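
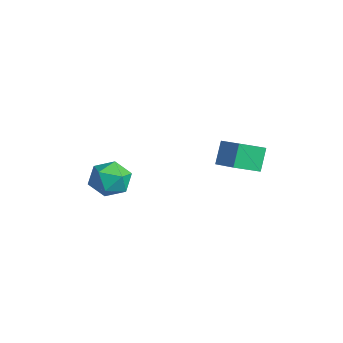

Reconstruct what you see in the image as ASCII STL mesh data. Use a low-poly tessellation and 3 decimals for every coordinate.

solid 
facet normal -0.791 0.396 -0.466
outer loop
vertex -3.052 -3.075 0.98
vertex -3.596 -3.927 1.18
vertex -3.599 -3.143 1.85
endloop
endfacet
facet normal -0.387 0.906 -0.172
outer loop
vertex -3.052 -3.075 0.98
vertex -3.599 -3.143 1.85
vertex -2.653 -2.736 1.867
endloop
endfacet
facet normal 0.269 0.853 -0.447
outer loop
vertex -3.052 -3.075 0.98
vertex -2.653 -2.736 1.867
vertex -2.065 -3.267 1.208
endloop
endfacet
facet normal 0.271 0.310 -0.911
outer loop
vertex -3.052 -3.075 0.98
vertex -2.065 -3.267 1.208
vertex -2.648 -4.003 0.784
endloop
endfacet
facet normal -0.383 0.028 -0.923
outer loop
vertex -3.052 -3.075 0.98
vertex -2.648 -4.003 0.784
vertex -3.596 -3.927 1.18
endloop
endfacet
facet normal -0.344 0.777 0.528
outer loop
vertex -2.653 -2.736 1.867
vertex -3.599 -3.143 1.85
vertex -2.952 -3.377 2.616
endloop
endfacet
facet normal -0.998 -0.048 0.051
outer loop
vertex -3.599 -3.143 1.85
vertex -3.596 -3.927 1.18
vertex -3.535 -4.113 2.192
endloop
endfacet
facet normal -0.338 -0.644 -0.686
outer loop
vertex -3.596 -3.927 1.18
vertex -2.648 -4.003 0.784
vertex -2.947 -4.644 1.533
endloop
endfacet
facet normal 0.721 -0.187 -0.667
outer loop
vertex -2.648 -4.003 0.784
vertex -2.065 -3.267 1.208
vertex -2.001 -4.237 1.55
endloop
endfacet
facet normal 0.718 0.691 0.084
outer loop
vertex -2.065 -3.267 1.208
vertex -2.653 -2.736 1.867
vertex -2.004 -3.453 2.22
endloop
endfacet
facet normal -0.271 -0.310 0.911
outer loop
vertex -2.548 -4.305 2.42
vertex -2.952 -3.377 2.616
vertex -3.535 -4.113 2.192
endloop
endfacet
facet normal -0.269 -0.853 0.447
outer loop
vertex -2.548 -4.305 2.42
vertex -3.535 -4.113 2.192
vertex -2.947 -4.644 1.533
endloop
endfacet
facet normal 0.387 -0.906 0.172
outer loop
vertex -2.548 -4.305 2.42
vertex -2.947 -4.644 1.533
vertex -2.001 -4.237 1.55
endloop
endfacet
facet normal 0.791 -0.396 0.466
outer loop
vertex -2.548 -4.305 2.42
vertex -2.001 -4.237 1.55
vertex -2.004 -3.453 2.22
endloop
endfacet
facet normal 0.383 -0.028 0.923
outer loop
vertex -2.548 -4.305 2.42
vertex -2.004 -3.453 2.22
vertex -2.952 -3.377 2.616
endloop
endfacet
facet normal -0.721 0.187 0.667
outer loop
vertex -3.535 -4.113 2.192
vertex -2.952 -3.377 2.616
vertex -3.599 -3.143 1.85
endloop
endfacet
facet normal -0.718 -0.691 -0.084
outer loop
vertex -2.947 -4.644 1.533
vertex -3.535 -4.113 2.192
vertex -3.596 -3.927 1.18
endloop
endfacet
facet normal 0.344 -0.777 -0.528
outer loop
vertex -2.001 -4.237 1.55
vertex -2.947 -4.644 1.533
vertex -2.648 -4.003 0.784
endloop
endfacet
facet normal 0.998 0.048 -0.051
outer loop
vertex -2.004 -3.453 2.22
vertex -2.001 -4.237 1.55
vertex -2.065 -3.267 1.208
endloop
endfacet
facet normal 0.338 0.644 0.686
outer loop
vertex -2.952 -3.377 2.616
vertex -2.004 -3.453 2.22
vertex -2.653 -2.736 1.867
endloop
endfacet
facet normal -0.368 0.388 0.845
outer loop
vertex -0.402 1.216 3.937
vertex -0.332 2.471 3.391
vertex -1.795 1.062 3.402
endloop
endfacet
facet normal -0.052 -0.916 0.398
outer loop
vertex -1.328 0.569 2.329
vertex -0.402 1.216 3.937
vertex -1.795 1.062 3.402
endloop
endfacet
facet normal -0.367 0.388 0.846
outer loop
vertex -1.795 1.062 3.402
vertex -0.332 2.471 3.391
vertex -1.725 2.317 2.857
endloop
endfacet
facet normal -0.928 -0.103 -0.357
outer loop
vertex -1.725 2.317 2.857
vertex -1.328 0.569 2.329
vertex -1.795 1.062 3.402
endloop
endfacet
facet normal 0.929 0.103 0.357
outer loop
vertex -0.402 1.216 3.937
vertex 0.135 1.978 2.318
vertex -0.332 2.471 3.391
endloop
endfacet
facet normal -0.051 -0.916 0.398
outer loop
vertex 0.065 0.723 2.863
vertex -0.402 1.216 3.937
vertex -1.328 0.569 2.329
endloop
endfacet
facet normal 0.929 0.103 0.356
outer loop
vertex 0.065 0.723 2.863
vertex 0.135 1.978 2.318
vertex -0.402 1.216 3.937
endloop
endfacet
facet normal 0.051 0.916 -0.398
outer loop
vertex -0.332 2.471 3.391
vertex 0.135 1.978 2.318
vertex -1.725 2.317 2.857
endloop
endfacet
facet normal -0.929 -0.103 -0.356
outer loop
vertex -1.258 1.824 1.783
vertex -1.328 0.569 2.329
vertex -1.725 2.317 2.857
endloop
endfacet
facet normal 0.052 0.916 -0.398
outer loop
vertex -1.725 2.317 2.857
vertex 0.135 1.978 2.318
vertex -1.258 1.824 1.783
endloop
endfacet
facet normal 0.367 -0.388 -0.845
outer loop
vertex -1.258 1.824 1.783
vertex 0.065 0.723 2.863
vertex -1.328 0.569 2.329
endloop
endfacet
facet normal 0.368 -0.388 -0.845
outer loop
vertex 0.135 1.978 2.318
vertex 0.065 0.723 2.863
vertex -1.258 1.824 1.783
endloop
endfacet

endsolid


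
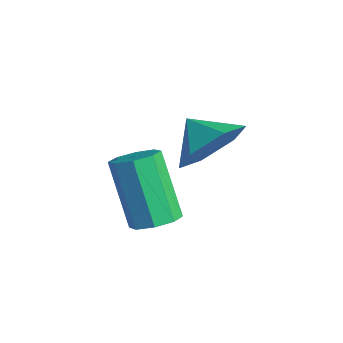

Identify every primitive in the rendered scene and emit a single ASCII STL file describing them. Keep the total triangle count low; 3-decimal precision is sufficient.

solid 
facet normal 0.838 0.181 -0.515
outer loop
vertex 2.535 2.382 1.146
vertex 2.004 2.396 0.287
vertex 2.141 3.249 0.81
endloop
endfacet
facet normal -0.239 0.255 0.937
outer loop
vertex 2.535 2.382 1.146
vertex 2.141 3.249 0.81
vertex 1.116 2.204 0.833
endloop
endfacet
facet normal 0.838 0.181 -0.515
outer loop
vertex 2.141 3.249 0.81
vertex 2.004 2.396 0.287
vertex 1.61 3.263 -0.049
endloop
endfacet
facet normal -0.647 0.643 0.410
outer loop
vertex 2.141 3.249 0.81
vertex 1.61 3.263 -0.049
vertex 1.116 2.204 0.833
endloop
endfacet
facet normal 0.838 0.181 -0.515
outer loop
vertex 1.61 3.263 -0.049
vertex 2.004 2.396 0.287
vertex 1.473 2.41 -0.572
endloop
endfacet
facet normal -0.941 0.273 -0.199
outer loop
vertex 1.61 3.263 -0.049
vertex 1.473 2.41 -0.572
vertex 1.116 2.204 0.833
endloop
endfacet
facet normal 0.838 0.181 -0.515
outer loop
vertex 1.473 2.41 -0.572
vertex 2.004 2.396 0.287
vertex 1.867 1.543 -0.236
endloop
endfacet
facet normal -0.828 -0.485 -0.281
outer loop
vertex 1.473 2.41 -0.572
vertex 1.867 1.543 -0.236
vertex 1.116 2.204 0.833
endloop
endfacet
facet normal 0.838 0.181 -0.515
outer loop
vertex 1.867 1.543 -0.236
vertex 2.004 2.396 0.287
vertex 2.398 1.529 0.623
endloop
endfacet
facet normal -0.420 -0.874 0.245
outer loop
vertex 1.867 1.543 -0.236
vertex 2.398 1.529 0.623
vertex 1.116 2.204 0.833
endloop
endfacet
facet normal 0.838 0.181 -0.515
outer loop
vertex 2.398 1.529 0.623
vertex 2.004 2.396 0.287
vertex 2.535 2.382 1.146
endloop
endfacet
facet normal -0.125 -0.504 0.855
outer loop
vertex 2.398 1.529 0.623
vertex 2.535 2.382 1.146
vertex 1.116 2.204 0.833
endloop
endfacet
facet normal 0.517 -0.010 -0.856
outer loop
vertex 1.791 1.456 -2.27
vertex 1.23 1.269 -2.607
vertex 1.516 1.864 -2.441
endloop
endfacet
facet normal 0.674 0.622 0.400
outer loop
vertex 1.791 1.456 -2.27
vertex 1.516 1.864 -2.441
vertex 0.73 1.477 -0.516
endloop
endfacet
facet normal 0.674 0.621 0.400
outer loop
vertex 0.73 1.477 -0.516
vertex 1.516 1.864 -2.441
vertex 0.456 1.885 -0.687
endloop
endfacet
facet normal -0.518 0.010 0.855
outer loop
vertex 0.73 1.477 -0.516
vertex 0.456 1.885 -0.687
vertex 0.17 1.291 -0.853
endloop
endfacet
facet normal 0.517 -0.010 -0.856
outer loop
vertex 1.516 1.864 -2.441
vertex 1.23 1.269 -2.607
vertex 1.074 1.923 -2.709
endloop
endfacet
facet normal 0.102 0.993 0.050
outer loop
vertex 1.516 1.864 -2.441
vertex 1.074 1.923 -2.709
vertex 0.456 1.885 -0.687
endloop
endfacet
facet normal 0.104 0.993 0.051
outer loop
vertex 0.456 1.885 -0.687
vertex 1.074 1.923 -2.709
vertex 0.014 1.945 -0.955
endloop
endfacet
facet normal -0.517 0.010 0.856
outer loop
vertex 0.456 1.885 -0.687
vertex 0.014 1.945 -0.955
vertex 0.17 1.291 -0.853
endloop
endfacet
facet normal 0.518 -0.010 -0.856
outer loop
vertex 1.074 1.923 -2.709
vertex 1.23 1.269 -2.607
vertex 0.724 1.6 -2.917
endloop
endfacet
facet normal -0.528 0.783 -0.329
outer loop
vertex 1.074 1.923 -2.709
vertex 0.724 1.6 -2.917
vertex 0.014 1.945 -0.955
endloop
endfacet
facet normal -0.528 0.783 -0.329
outer loop
vertex 0.014 1.945 -0.955
vertex 0.724 1.6 -2.917
vertex -0.337 1.621 -1.163
endloop
endfacet
facet normal -0.517 0.010 0.856
outer loop
vertex 0.014 1.945 -0.955
vertex -0.337 1.621 -1.163
vertex 0.17 1.291 -0.853
endloop
endfacet
facet normal 0.518 -0.009 -0.855
outer loop
vertex 0.724 1.6 -2.917
vertex 1.23 1.269 -2.607
vertex 0.67 1.083 -2.944
endloop
endfacet
facet normal -0.849 0.116 -0.515
outer loop
vertex 0.724 1.6 -2.917
vertex 0.67 1.083 -2.944
vertex -0.337 1.621 -1.163
endloop
endfacet
facet normal -0.849 0.116 -0.515
outer loop
vertex -0.337 1.621 -1.163
vertex 0.67 1.083 -2.944
vertex -0.391 1.104 -1.19
endloop
endfacet
facet normal -0.517 0.009 0.856
outer loop
vertex -0.337 1.621 -1.163
vertex -0.391 1.104 -1.19
vertex 0.17 1.291 -0.853
endloop
endfacet
facet normal 0.518 -0.010 -0.855
outer loop
vertex 0.67 1.083 -2.944
vertex 1.23 1.269 -2.607
vertex 0.944 0.675 -2.773
endloop
endfacet
facet normal -0.674 -0.621 -0.400
outer loop
vertex 0.67 1.083 -2.944
vertex 0.944 0.675 -2.773
vertex -0.391 1.104 -1.19
endloop
endfacet
facet normal -0.674 -0.622 -0.400
outer loop
vertex -0.391 1.104 -1.19
vertex 0.944 0.675 -2.773
vertex -0.116 0.696 -1.019
endloop
endfacet
facet normal -0.517 0.010 0.856
outer loop
vertex -0.391 1.104 -1.19
vertex -0.116 0.696 -1.019
vertex 0.17 1.291 -0.853
endloop
endfacet
facet normal 0.517 -0.010 -0.856
outer loop
vertex 0.944 0.675 -2.773
vertex 1.23 1.269 -2.607
vertex 1.386 0.615 -2.505
endloop
endfacet
facet normal -0.104 -0.993 -0.051
outer loop
vertex 0.944 0.675 -2.773
vertex 1.386 0.615 -2.505
vertex -0.116 0.696 -1.019
endloop
endfacet
facet normal -0.103 -0.993 -0.050
outer loop
vertex -0.116 0.696 -1.019
vertex 1.386 0.615 -2.505
vertex 0.326 0.637 -0.751
endloop
endfacet
facet normal -0.517 0.010 0.856
outer loop
vertex -0.116 0.696 -1.019
vertex 0.326 0.637 -0.751
vertex 0.17 1.291 -0.853
endloop
endfacet
facet normal 0.517 -0.010 -0.856
outer loop
vertex 1.386 0.615 -2.505
vertex 1.23 1.269 -2.607
vertex 1.737 0.939 -2.297
endloop
endfacet
facet normal 0.528 -0.783 0.329
outer loop
vertex 1.386 0.615 -2.505
vertex 1.737 0.939 -2.297
vertex 0.326 0.637 -0.751
endloop
endfacet
facet normal 0.528 -0.783 0.329
outer loop
vertex 0.326 0.637 -0.751
vertex 1.737 0.939 -2.297
vertex 0.676 0.96 -0.543
endloop
endfacet
facet normal -0.518 0.010 0.856
outer loop
vertex 0.326 0.637 -0.751
vertex 0.676 0.96 -0.543
vertex 0.17 1.291 -0.853
endloop
endfacet
facet normal 0.517 -0.009 -0.856
outer loop
vertex 1.737 0.939 -2.297
vertex 1.23 1.269 -2.607
vertex 1.791 1.456 -2.27
endloop
endfacet
facet normal 0.849 -0.116 0.515
outer loop
vertex 1.737 0.939 -2.297
vertex 1.791 1.456 -2.27
vertex 0.676 0.96 -0.543
endloop
endfacet
facet normal 0.849 -0.116 0.515
outer loop
vertex 0.676 0.96 -0.543
vertex 1.791 1.456 -2.27
vertex 0.73 1.477 -0.516
endloop
endfacet
facet normal -0.518 0.009 0.855
outer loop
vertex 0.676 0.96 -0.543
vertex 0.73 1.477 -0.516
vertex 0.17 1.291 -0.853
endloop
endfacet

endsolid


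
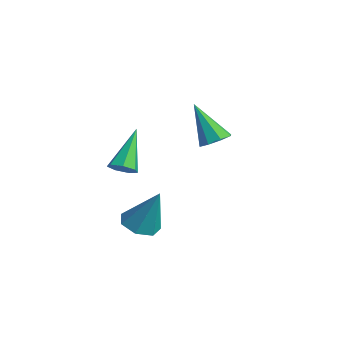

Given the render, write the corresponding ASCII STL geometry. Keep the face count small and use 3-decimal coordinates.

solid 
facet normal 0.464 0.218 -0.859
outer loop
vertex -0.066 3.38 0.378
vertex -0.508 2.989 0.04
vertex -0.485 3.645 0.219
endloop
endfacet
facet normal 0.207 0.723 0.660
outer loop
vertex -0.066 3.38 0.378
vertex -0.485 3.645 0.219
vertex -1.392 2.571 1.68
endloop
endfacet
facet normal 0.462 0.218 -0.860
outer loop
vertex -0.485 3.645 0.219
vertex -0.508 2.989 0.04
vertex -0.918 3.525 -0.044
endloop
endfacet
facet normal -0.437 0.832 0.340
outer loop
vertex -0.485 3.645 0.219
vertex -0.918 3.525 -0.044
vertex -1.392 2.571 1.68
endloop
endfacet
facet normal 0.464 0.220 -0.858
outer loop
vertex -0.918 3.525 -0.044
vertex -0.508 2.989 0.04
vertex -1.11 3.092 -0.259
endloop
endfacet
facet normal -0.910 0.414 -0.021
outer loop
vertex -0.918 3.525 -0.044
vertex -1.11 3.092 -0.259
vertex -1.392 2.571 1.68
endloop
endfacet
facet normal 0.464 0.218 -0.859
outer loop
vertex -1.11 3.092 -0.259
vertex -0.508 2.989 0.04
vertex -0.95 2.598 -0.298
endloop
endfacet
facet normal -0.934 -0.286 -0.213
outer loop
vertex -1.11 3.092 -0.259
vertex -0.95 2.598 -0.298
vertex -1.392 2.571 1.68
endloop
endfacet
facet normal 0.462 0.220 -0.859
outer loop
vertex -0.95 2.598 -0.298
vertex -0.508 2.989 0.04
vertex -0.531 2.334 -0.14
endloop
endfacet
facet normal -0.496 -0.860 -0.122
outer loop
vertex -0.95 2.598 -0.298
vertex -0.531 2.334 -0.14
vertex -1.392 2.571 1.68
endloop
endfacet
facet normal 0.463 0.220 -0.859
outer loop
vertex -0.531 2.334 -0.14
vertex -0.508 2.989 0.04
vertex -0.098 2.453 0.124
endloop
endfacet
facet normal 0.147 -0.970 0.196
outer loop
vertex -0.531 2.334 -0.14
vertex -0.098 2.453 0.124
vertex -1.392 2.571 1.68
endloop
endfacet
facet normal 0.463 0.219 -0.859
outer loop
vertex -0.098 2.453 0.124
vertex -0.508 2.989 0.04
vertex 0.094 2.886 0.338
endloop
endfacet
facet normal 0.621 -0.551 0.558
outer loop
vertex -0.098 2.453 0.124
vertex 0.094 2.886 0.338
vertex -1.392 2.571 1.68
endloop
endfacet
facet normal 0.463 0.219 -0.859
outer loop
vertex 0.094 2.886 0.338
vertex -0.508 2.989 0.04
vertex -0.066 3.38 0.378
endloop
endfacet
facet normal 0.645 0.148 0.749
outer loop
vertex 0.094 2.886 0.338
vertex -0.066 3.38 0.378
vertex -1.392 2.571 1.68
endloop
endfacet
facet normal -0.347 -0.246 -0.905
outer loop
vertex 2.887 -1.46 -2.205
vertex 2.183 -1.595 -1.898
vertex 2.467 -0.929 -2.188
endloop
endfacet
facet normal 0.781 0.620 -0.072
outer loop
vertex 2.887 -1.46 -2.205
vertex 2.467 -0.929 -2.188
vertex 2.817 -1.145 -0.242
endloop
endfacet
facet normal -0.347 -0.246 -0.905
outer loop
vertex 2.467 -0.929 -2.188
vertex 2.183 -1.595 -1.898
vertex 1.833 -0.899 -1.953
endloop
endfacet
facet normal 0.082 0.992 0.095
outer loop
vertex 2.467 -0.929 -2.188
vertex 1.833 -0.899 -1.953
vertex 2.817 -1.145 -0.242
endloop
endfacet
facet normal -0.346 -0.246 -0.905
outer loop
vertex 1.833 -0.899 -1.953
vertex 2.183 -1.595 -1.898
vertex 1.462 -1.393 -1.677
endloop
endfacet
facet normal -0.586 0.683 0.435
outer loop
vertex 1.833 -0.899 -1.953
vertex 1.462 -1.393 -1.677
vertex 2.817 -1.145 -0.242
endloop
endfacet
facet normal -0.346 -0.246 -0.905
outer loop
vertex 1.462 -1.393 -1.677
vertex 2.183 -1.595 -1.898
vertex 1.633 -2.039 -1.567
endloop
endfacet
facet normal -0.719 -0.073 0.691
outer loop
vertex 1.462 -1.393 -1.677
vertex 1.633 -2.039 -1.567
vertex 2.817 -1.145 -0.242
endloop
endfacet
facet normal -0.347 -0.245 -0.905
outer loop
vertex 1.633 -2.039 -1.567
vertex 2.183 -1.595 -1.898
vertex 2.218 -2.35 -1.707
endloop
endfacet
facet normal -0.216 -0.709 0.671
outer loop
vertex 1.633 -2.039 -1.567
vertex 2.218 -2.35 -1.707
vertex 2.817 -1.145 -0.242
endloop
endfacet
facet normal -0.347 -0.245 -0.905
outer loop
vertex 2.218 -2.35 -1.707
vertex 2.183 -1.595 -1.898
vertex 2.776 -2.092 -1.991
endloop
endfacet
facet normal 0.543 -0.744 0.390
outer loop
vertex 2.218 -2.35 -1.707
vertex 2.776 -2.092 -1.991
vertex 2.817 -1.145 -0.242
endloop
endfacet
facet normal -0.348 -0.245 -0.905
outer loop
vertex 2.776 -2.092 -1.991
vertex 2.183 -1.595 -1.898
vertex 2.887 -1.46 -2.205
endloop
endfacet
facet normal 0.986 -0.153 0.060
outer loop
vertex 2.776 -2.092 -1.991
vertex 2.887 -1.46 -2.205
vertex 2.817 -1.145 -0.242
endloop
endfacet
facet normal 0.418 -0.516 -0.748
outer loop
vertex -0.196 -1.012 -0.224
vertex -0.616 -0.82 -0.591
vertex -0.094 -0.574 -0.469
endloop
endfacet
facet normal 0.748 0.183 0.638
outer loop
vertex -0.196 -1.012 -0.224
vertex -0.094 -0.574 -0.469
vertex -1.444 0.2 0.891
endloop
endfacet
facet normal 0.418 -0.514 -0.749
outer loop
vertex -0.094 -0.574 -0.469
vertex -0.616 -0.82 -0.591
vertex -0.385 -0.321 -0.805
endloop
endfacet
facet normal 0.576 0.810 0.111
outer loop
vertex -0.094 -0.574 -0.469
vertex -0.385 -0.321 -0.805
vertex -1.444 0.2 0.891
endloop
endfacet
facet normal 0.418 -0.515 -0.748
outer loop
vertex -0.385 -0.321 -0.805
vertex -0.616 -0.82 -0.591
vertex -0.851 -0.444 -0.981
endloop
endfacet
facet normal -0.111 0.928 -0.355
outer loop
vertex -0.385 -0.321 -0.805
vertex -0.851 -0.444 -0.981
vertex -1.444 0.2 0.891
endloop
endfacet
facet normal 0.417 -0.515 -0.748
outer loop
vertex -0.851 -0.444 -0.981
vertex -0.616 -0.82 -0.591
vertex -1.139 -0.85 -0.862
endloop
endfacet
facet normal -0.797 0.447 -0.406
outer loop
vertex -0.851 -0.444 -0.981
vertex -1.139 -0.85 -0.862
vertex -1.444 0.2 0.891
endloop
endfacet
facet normal 0.417 -0.515 -0.749
outer loop
vertex -1.139 -0.85 -0.862
vertex -0.616 -0.82 -0.591
vertex -1.034 -1.233 -0.54
endloop
endfacet
facet normal -0.963 -0.269 -0.006
outer loop
vertex -1.139 -0.85 -0.862
vertex -1.034 -1.233 -0.54
vertex -1.444 0.2 0.891
endloop
endfacet
facet normal 0.418 -0.516 -0.748
outer loop
vertex -1.034 -1.233 -0.54
vertex -0.616 -0.82 -0.591
vertex -0.615 -1.305 -0.256
endloop
endfacet
facet normal -0.487 -0.683 0.545
outer loop
vertex -1.034 -1.233 -0.54
vertex -0.615 -1.305 -0.256
vertex -1.444 0.2 0.891
endloop
endfacet
facet normal 0.418 -0.516 -0.748
outer loop
vertex -0.615 -1.305 -0.256
vertex -0.616 -0.82 -0.591
vertex -0.196 -1.012 -0.224
endloop
endfacet
facet normal 0.274 -0.483 0.832
outer loop
vertex -0.615 -1.305 -0.256
vertex -0.196 -1.012 -0.224
vertex -1.444 0.2 0.891
endloop
endfacet

endsolid


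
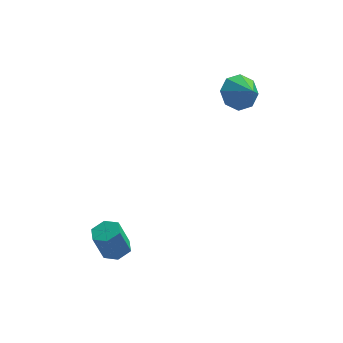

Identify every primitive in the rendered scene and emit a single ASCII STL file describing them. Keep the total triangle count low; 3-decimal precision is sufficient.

solid 
facet normal 0.286 0.136 -0.948
outer loop
vertex -2.745 -1.761 -3.243
vertex -3.376 -1.499 -3.396
vertex -2.863 -1.074 -3.18
endloop
endfacet
facet normal 0.943 0.134 0.305
outer loop
vertex -2.745 -1.761 -3.243
vertex -2.863 -1.074 -3.18
vertex -3.173 -1.963 -1.83
endloop
endfacet
facet normal 0.943 0.134 0.305
outer loop
vertex -3.173 -1.963 -1.83
vertex -2.863 -1.074 -3.18
vertex -3.291 -1.276 -1.767
endloop
endfacet
facet normal -0.288 -0.136 0.948
outer loop
vertex -3.173 -1.963 -1.83
vertex -3.291 -1.276 -1.767
vertex -3.804 -1.701 -1.984
endloop
endfacet
facet normal 0.287 0.135 -0.948
outer loop
vertex -2.863 -1.074 -3.18
vertex -3.376 -1.499 -3.396
vertex -3.494 -0.812 -3.334
endloop
endfacet
facet normal 0.325 0.917 0.230
outer loop
vertex -2.863 -1.074 -3.18
vertex -3.494 -0.812 -3.334
vertex -3.291 -1.276 -1.767
endloop
endfacet
facet normal 0.325 0.917 0.230
outer loop
vertex -3.291 -1.276 -1.767
vertex -3.494 -0.812 -3.334
vertex -3.922 -1.014 -1.921
endloop
endfacet
facet normal -0.288 -0.136 0.948
outer loop
vertex -3.291 -1.276 -1.767
vertex -3.922 -1.014 -1.921
vertex -3.804 -1.701 -1.984
endloop
endfacet
facet normal 0.287 0.135 -0.948
outer loop
vertex -3.494 -0.812 -3.334
vertex -3.376 -1.499 -3.396
vertex -4.007 -1.237 -3.55
endloop
endfacet
facet normal -0.617 0.783 -0.075
outer loop
vertex -3.494 -0.812 -3.334
vertex -4.007 -1.237 -3.55
vertex -3.922 -1.014 -1.921
endloop
endfacet
facet normal -0.617 0.783 -0.075
outer loop
vertex -3.922 -1.014 -1.921
vertex -4.007 -1.237 -3.55
vertex -4.435 -1.439 -2.137
endloop
endfacet
facet normal -0.286 -0.136 0.948
outer loop
vertex -3.922 -1.014 -1.921
vertex -4.435 -1.439 -2.137
vertex -3.804 -1.701 -1.984
endloop
endfacet
facet normal 0.288 0.136 -0.948
outer loop
vertex -4.007 -1.237 -3.55
vertex -3.376 -1.499 -3.396
vertex -3.889 -1.924 -3.613
endloop
endfacet
facet normal -0.943 -0.134 -0.305
outer loop
vertex -4.007 -1.237 -3.55
vertex -3.889 -1.924 -3.613
vertex -4.435 -1.439 -2.137
endloop
endfacet
facet normal -0.943 -0.134 -0.305
outer loop
vertex -4.435 -1.439 -2.137
vertex -3.889 -1.924 -3.613
vertex -4.317 -2.126 -2.2
endloop
endfacet
facet normal -0.286 -0.136 0.948
outer loop
vertex -4.435 -1.439 -2.137
vertex -4.317 -2.126 -2.2
vertex -3.804 -1.701 -1.984
endloop
endfacet
facet normal 0.288 0.136 -0.948
outer loop
vertex -3.889 -1.924 -3.613
vertex -3.376 -1.499 -3.396
vertex -3.258 -2.186 -3.459
endloop
endfacet
facet normal -0.325 -0.917 -0.230
outer loop
vertex -3.889 -1.924 -3.613
vertex -3.258 -2.186 -3.459
vertex -4.317 -2.126 -2.2
endloop
endfacet
facet normal -0.325 -0.917 -0.230
outer loop
vertex -4.317 -2.126 -2.2
vertex -3.258 -2.186 -3.459
vertex -3.686 -2.388 -2.046
endloop
endfacet
facet normal -0.287 -0.135 0.948
outer loop
vertex -4.317 -2.126 -2.2
vertex -3.686 -2.388 -2.046
vertex -3.804 -1.701 -1.984
endloop
endfacet
facet normal 0.286 0.136 -0.948
outer loop
vertex -3.258 -2.186 -3.459
vertex -3.376 -1.499 -3.396
vertex -2.745 -1.761 -3.243
endloop
endfacet
facet normal 0.617 -0.783 0.075
outer loop
vertex -3.258 -2.186 -3.459
vertex -2.745 -1.761 -3.243
vertex -3.686 -2.388 -2.046
endloop
endfacet
facet normal 0.617 -0.783 0.075
outer loop
vertex -3.686 -2.388 -2.046
vertex -2.745 -1.761 -3.243
vertex -3.173 -1.963 -1.83
endloop
endfacet
facet normal -0.287 -0.135 0.948
outer loop
vertex -3.686 -2.388 -2.046
vertex -3.173 -1.963 -1.83
vertex -3.804 -1.701 -1.984
endloop
endfacet
facet normal -0.510 0.647 -0.566
outer loop
vertex 2.468 4.381 2.513
vertex 1.634 4.018 2.85
vertex 2.233 4.73 3.124
endloop
endfacet
facet normal 0.946 0.093 0.311
outer loop
vertex 2.468 4.381 2.513
vertex 2.233 4.73 3.124
vertex 2.246 3.242 3.53
endloop
endfacet
facet normal -0.510 0.647 -0.567
outer loop
vertex 2.233 4.73 3.124
vertex 1.634 4.018 2.85
vertex 1.647 4.663 3.575
endloop
endfacet
facet normal 0.579 0.219 0.785
outer loop
vertex 2.233 4.73 3.124
vertex 1.647 4.663 3.575
vertex 2.246 3.242 3.53
endloop
endfacet
facet normal -0.510 0.647 -0.567
outer loop
vertex 1.647 4.663 3.575
vertex 1.634 4.018 2.85
vertex 1.053 4.218 3.601
endloop
endfacet
facet normal 0.051 -0.010 0.999
outer loop
vertex 1.647 4.663 3.575
vertex 1.053 4.218 3.601
vertex 2.246 3.242 3.53
endloop
endfacet
facet normal -0.510 0.647 -0.567
outer loop
vertex 1.053 4.218 3.601
vertex 1.634 4.018 2.85
vertex 0.8 3.656 3.187
endloop
endfacet
facet normal -0.328 -0.460 0.825
outer loop
vertex 1.053 4.218 3.601
vertex 0.8 3.656 3.187
vertex 2.246 3.242 3.53
endloop
endfacet
facet normal -0.510 0.647 -0.567
outer loop
vertex 0.8 3.656 3.187
vertex 1.634 4.018 2.85
vertex 1.035 3.306 2.576
endloop
endfacet
facet normal -0.336 -0.867 0.368
outer loop
vertex 0.8 3.656 3.187
vertex 1.035 3.306 2.576
vertex 2.246 3.242 3.53
endloop
endfacet
facet normal -0.511 0.647 -0.566
outer loop
vertex 1.035 3.306 2.576
vertex 1.634 4.018 2.85
vertex 1.621 3.374 2.125
endloop
endfacet
facet normal 0.032 -0.994 -0.108
outer loop
vertex 1.035 3.306 2.576
vertex 1.621 3.374 2.125
vertex 2.246 3.242 3.53
endloop
endfacet
facet normal -0.510 0.648 -0.566
outer loop
vertex 1.621 3.374 2.125
vertex 1.634 4.018 2.85
vertex 2.215 3.819 2.099
endloop
endfacet
facet normal 0.559 -0.765 -0.320
outer loop
vertex 1.621 3.374 2.125
vertex 2.215 3.819 2.099
vertex 2.246 3.242 3.53
endloop
endfacet
facet normal -0.510 0.647 -0.566
outer loop
vertex 2.215 3.819 2.099
vertex 1.634 4.018 2.85
vertex 2.468 4.381 2.513
endloop
endfacet
facet normal 0.938 -0.314 -0.147
outer loop
vertex 2.215 3.819 2.099
vertex 2.468 4.381 2.513
vertex 2.246 3.242 3.53
endloop
endfacet

endsolid


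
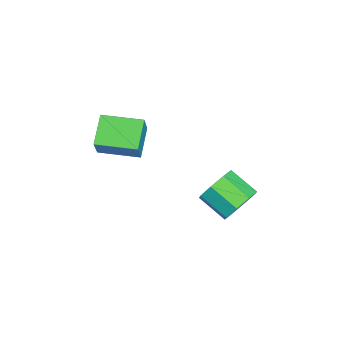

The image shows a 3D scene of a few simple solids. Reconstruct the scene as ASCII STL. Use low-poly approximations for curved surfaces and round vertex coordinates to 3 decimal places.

solid 
facet normal 0.422 0.772 -0.475
outer loop
vertex 2.728 3.613 -4.944
vertex 2.327 4.248 -4.269
vertex 3.193 3.732 -4.338
endloop
endfacet
facet normal 0.678 -0.617 -0.399
outer loop
vertex 2.728 3.613 -4.944
vertex 3.193 3.732 -4.338
vertex 2.074 2.417 -4.206
endloop
endfacet
facet normal 0.678 -0.617 -0.398
outer loop
vertex 2.074 2.417 -4.206
vertex 3.193 3.732 -4.338
vertex 2.538 2.536 -3.6
endloop
endfacet
facet normal -0.423 -0.772 0.475
outer loop
vertex 2.074 2.417 -4.206
vertex 2.538 2.536 -3.6
vertex 1.673 3.052 -3.531
endloop
endfacet
facet normal 0.422 0.772 -0.475
outer loop
vertex 3.193 3.732 -4.338
vertex 2.327 4.248 -4.269
vertex 3.15 4.154 -3.691
endloop
endfacet
facet normal 0.905 -0.327 0.273
outer loop
vertex 3.193 3.732 -4.338
vertex 3.15 4.154 -3.691
vertex 2.538 2.536 -3.6
endloop
endfacet
facet normal 0.905 -0.327 0.272
outer loop
vertex 2.538 2.536 -3.6
vertex 3.15 4.154 -3.691
vertex 2.496 2.958 -2.954
endloop
endfacet
facet normal -0.422 -0.771 0.476
outer loop
vertex 2.538 2.536 -3.6
vertex 2.496 2.958 -2.954
vertex 1.673 3.052 -3.531
endloop
endfacet
facet normal 0.422 0.771 -0.476
outer loop
vertex 3.15 4.154 -3.691
vertex 2.327 4.248 -4.269
vertex 2.626 4.631 -3.383
endloop
endfacet
facet normal 0.601 0.154 0.784
outer loop
vertex 3.15 4.154 -3.691
vertex 2.626 4.631 -3.383
vertex 2.496 2.958 -2.954
endloop
endfacet
facet normal 0.601 0.154 0.784
outer loop
vertex 2.496 2.958 -2.954
vertex 2.626 4.631 -3.383
vertex 1.971 3.435 -2.646
endloop
endfacet
facet normal -0.422 -0.772 0.476
outer loop
vertex 2.496 2.958 -2.954
vertex 1.971 3.435 -2.646
vertex 1.673 3.052 -3.531
endloop
endfacet
facet normal 0.421 0.772 -0.476
outer loop
vertex 2.626 4.631 -3.383
vertex 2.327 4.248 -4.269
vertex 1.926 4.883 -3.594
endloop
endfacet
facet normal -0.056 0.546 0.836
outer loop
vertex 2.626 4.631 -3.383
vertex 1.926 4.883 -3.594
vertex 1.971 3.435 -2.646
endloop
endfacet
facet normal -0.054 0.546 0.836
outer loop
vertex 1.971 3.435 -2.646
vertex 1.926 4.883 -3.594
vertex 1.272 3.687 -2.856
endloop
endfacet
facet normal -0.421 -0.772 0.476
outer loop
vertex 1.971 3.435 -2.646
vertex 1.272 3.687 -2.856
vertex 1.673 3.052 -3.531
endloop
endfacet
facet normal 0.423 0.772 -0.475
outer loop
vertex 1.926 4.883 -3.594
vertex 2.327 4.248 -4.269
vertex 1.462 4.764 -4.2
endloop
endfacet
facet normal -0.679 0.617 0.398
outer loop
vertex 1.926 4.883 -3.594
vertex 1.462 4.764 -4.2
vertex 1.272 3.687 -2.856
endloop
endfacet
facet normal -0.678 0.617 0.399
outer loop
vertex 1.272 3.687 -2.856
vertex 1.462 4.764 -4.2
vertex 0.807 3.568 -3.462
endloop
endfacet
facet normal -0.422 -0.772 0.475
outer loop
vertex 1.272 3.687 -2.856
vertex 0.807 3.568 -3.462
vertex 1.673 3.052 -3.531
endloop
endfacet
facet normal 0.422 0.771 -0.476
outer loop
vertex 1.462 4.764 -4.2
vertex 2.327 4.248 -4.269
vertex 1.504 4.342 -4.846
endloop
endfacet
facet normal -0.905 0.327 -0.273
outer loop
vertex 1.462 4.764 -4.2
vertex 1.504 4.342 -4.846
vertex 0.807 3.568 -3.462
endloop
endfacet
facet normal -0.905 0.327 -0.273
outer loop
vertex 0.807 3.568 -3.462
vertex 1.504 4.342 -4.846
vertex 0.85 3.146 -4.109
endloop
endfacet
facet normal -0.422 -0.772 0.475
outer loop
vertex 0.807 3.568 -3.462
vertex 0.85 3.146 -4.109
vertex 1.673 3.052 -3.531
endloop
endfacet
facet normal 0.422 0.772 -0.476
outer loop
vertex 1.504 4.342 -4.846
vertex 2.327 4.248 -4.269
vertex 2.029 3.865 -5.154
endloop
endfacet
facet normal -0.601 -0.155 -0.784
outer loop
vertex 1.504 4.342 -4.846
vertex 2.029 3.865 -5.154
vertex 0.85 3.146 -4.109
endloop
endfacet
facet normal -0.601 -0.154 -0.784
outer loop
vertex 0.85 3.146 -4.109
vertex 2.029 3.865 -5.154
vertex 1.374 2.669 -4.417
endloop
endfacet
facet normal -0.422 -0.771 0.476
outer loop
vertex 0.85 3.146 -4.109
vertex 1.374 2.669 -4.417
vertex 1.673 3.052 -3.531
endloop
endfacet
facet normal 0.421 0.772 -0.476
outer loop
vertex 2.029 3.865 -5.154
vertex 2.327 4.248 -4.269
vertex 2.728 3.613 -4.944
endloop
endfacet
facet normal 0.055 -0.545 -0.836
outer loop
vertex 2.029 3.865 -5.154
vertex 2.728 3.613 -4.944
vertex 1.374 2.669 -4.417
endloop
endfacet
facet normal 0.055 -0.546 -0.836
outer loop
vertex 1.374 2.669 -4.417
vertex 2.728 3.613 -4.944
vertex 2.074 2.417 -4.206
endloop
endfacet
facet normal -0.421 -0.772 0.476
outer loop
vertex 1.374 2.669 -4.417
vertex 2.074 2.417 -4.206
vertex 1.673 3.052 -3.531
endloop
endfacet
facet normal -0.849 0.045 0.527
outer loop
vertex -0.614 -2.294 -1.445
vertex -0.544 -0.346 -1.498
vertex -1.411 -2.301 -2.728
endloop
endfacet
facet normal -0.036 -0.999 0.028
outer loop
vertex -0.036 -2.374 -3.582
vertex -0.614 -2.294 -1.445
vertex -1.411 -2.301 -2.728
endloop
endfacet
facet normal -0.849 0.045 0.527
outer loop
vertex -1.411 -2.301 -2.728
vertex -0.544 -0.346 -1.498
vertex -1.341 -0.353 -2.781
endloop
endfacet
facet normal -0.528 -0.004 -0.849
outer loop
vertex -1.341 -0.353 -2.781
vertex -0.036 -2.374 -3.582
vertex -1.411 -2.301 -2.728
endloop
endfacet
facet normal 0.528 0.004 0.849
outer loop
vertex -0.614 -2.294 -1.445
vertex 0.831 -0.419 -2.352
vertex -0.544 -0.346 -1.498
endloop
endfacet
facet normal -0.036 -0.999 0.028
outer loop
vertex 0.761 -2.367 -2.299
vertex -0.614 -2.294 -1.445
vertex -0.036 -2.374 -3.582
endloop
endfacet
facet normal 0.528 0.004 0.849
outer loop
vertex 0.761 -2.367 -2.299
vertex 0.831 -0.419 -2.352
vertex -0.614 -2.294 -1.445
endloop
endfacet
facet normal 0.036 0.999 -0.028
outer loop
vertex -0.544 -0.346 -1.498
vertex 0.831 -0.419 -2.352
vertex -1.341 -0.353 -2.781
endloop
endfacet
facet normal -0.528 -0.004 -0.849
outer loop
vertex 0.034 -0.426 -3.635
vertex -0.036 -2.374 -3.582
vertex -1.341 -0.353 -2.781
endloop
endfacet
facet normal 0.036 0.999 -0.028
outer loop
vertex -1.341 -0.353 -2.781
vertex 0.831 -0.419 -2.352
vertex 0.034 -0.426 -3.635
endloop
endfacet
facet normal 0.849 -0.045 -0.527
outer loop
vertex 0.034 -0.426 -3.635
vertex 0.761 -2.367 -2.299
vertex -0.036 -2.374 -3.582
endloop
endfacet
facet normal 0.849 -0.045 -0.527
outer loop
vertex 0.831 -0.419 -2.352
vertex 0.761 -2.367 -2.299
vertex 0.034 -0.426 -3.635
endloop
endfacet

endsolid


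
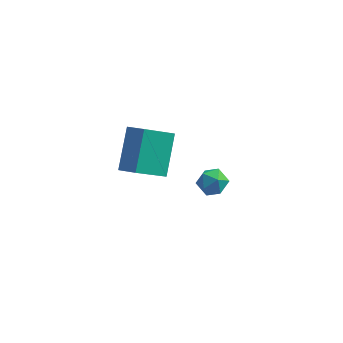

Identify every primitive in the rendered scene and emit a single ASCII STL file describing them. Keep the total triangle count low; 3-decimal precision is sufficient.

solid 
facet normal -0.839 0.360 -0.408
outer loop
vertex 0.185 -0.726 4.873
vertex 1.164 0.283 3.749
vertex 0.193 -2.196 3.56
endloop
endfacet
facet normal -0.544 -0.561 0.624
outer loop
vertex 0.956 -2.523 3.931
vertex 0.185 -0.726 4.873
vertex 0.193 -2.196 3.56
endloop
endfacet
facet normal -0.840 0.360 -0.407
outer loop
vertex 0.193 -2.196 3.56
vertex 1.164 0.283 3.749
vertex 1.171 -1.186 2.436
endloop
endfacet
facet normal 0.004 -0.746 -0.666
outer loop
vertex 1.171 -1.186 2.436
vertex 0.956 -2.523 3.931
vertex 0.193 -2.196 3.56
endloop
endfacet
facet normal -0.004 0.746 0.666
outer loop
vertex 0.185 -0.726 4.873
vertex 1.927 -0.044 4.12
vertex 1.164 0.283 3.749
endloop
endfacet
facet normal -0.544 -0.561 0.624
outer loop
vertex 0.949 -1.054 5.244
vertex 0.185 -0.726 4.873
vertex 0.956 -2.523 3.931
endloop
endfacet
facet normal -0.004 0.745 0.667
outer loop
vertex 0.949 -1.054 5.244
vertex 1.927 -0.044 4.12
vertex 0.185 -0.726 4.873
endloop
endfacet
facet normal 0.544 0.561 -0.624
outer loop
vertex 1.164 0.283 3.749
vertex 1.927 -0.044 4.12
vertex 1.171 -1.186 2.436
endloop
endfacet
facet normal 0.003 -0.746 -0.666
outer loop
vertex 1.935 -1.514 2.807
vertex 0.956 -2.523 3.931
vertex 1.171 -1.186 2.436
endloop
endfacet
facet normal 0.544 0.561 -0.624
outer loop
vertex 1.171 -1.186 2.436
vertex 1.927 -0.044 4.12
vertex 1.935 -1.514 2.807
endloop
endfacet
facet normal 0.839 -0.360 0.408
outer loop
vertex 1.935 -1.514 2.807
vertex 0.949 -1.054 5.244
vertex 0.956 -2.523 3.931
endloop
endfacet
facet normal 0.840 -0.359 0.408
outer loop
vertex 1.927 -0.044 4.12
vertex 0.949 -1.054 5.244
vertex 1.935 -1.514 2.807
endloop
endfacet
facet normal -0.914 0.211 0.348
outer loop
vertex 2.43 1.595 -0.961
vertex 2.705 1.667 -0.282
vertex 2.67 2.251 -0.728
endloop
endfacet
facet normal -0.843 0.426 -0.330
outer loop
vertex 2.43 1.595 -0.961
vertex 2.67 2.251 -0.728
vertex 2.823 2.024 -1.411
endloop
endfacet
facet normal -0.673 -0.144 -0.725
outer loop
vertex 2.43 1.595 -0.961
vertex 2.823 2.024 -1.411
vertex 2.952 1.3 -1.387
endloop
endfacet
facet normal -0.640 -0.711 -0.292
outer loop
vertex 2.43 1.595 -0.961
vertex 2.952 1.3 -1.387
vertex 2.879 1.079 -0.689
endloop
endfacet
facet normal -0.788 -0.490 0.371
outer loop
vertex 2.43 1.595 -0.961
vertex 2.879 1.079 -0.689
vertex 2.705 1.667 -0.282
endloop
endfacet
facet normal -0.297 0.884 -0.360
outer loop
vertex 2.823 2.024 -1.411
vertex 2.67 2.251 -0.728
vertex 3.341 2.361 -1.011
endloop
endfacet
facet normal -0.411 0.538 0.736
outer loop
vertex 2.67 2.251 -0.728
vertex 2.705 1.667 -0.282
vertex 3.268 2.14 -0.313
endloop
endfacet
facet normal -0.209 -0.598 0.774
outer loop
vertex 2.705 1.667 -0.282
vertex 2.879 1.079 -0.689
vertex 3.397 1.416 -0.289
endloop
endfacet
facet normal 0.030 -0.954 -0.299
outer loop
vertex 2.879 1.079 -0.689
vertex 2.952 1.3 -1.387
vertex 3.55 1.189 -0.972
endloop
endfacet
facet normal -0.024 -0.037 -0.999
outer loop
vertex 2.952 1.3 -1.387
vertex 2.823 2.024 -1.411
vertex 3.515 1.773 -1.418
endloop
endfacet
facet normal 0.640 0.711 0.292
outer loop
vertex 3.79 1.845 -0.739
vertex 3.341 2.361 -1.011
vertex 3.268 2.14 -0.313
endloop
endfacet
facet normal 0.673 0.144 0.725
outer loop
vertex 3.79 1.845 -0.739
vertex 3.268 2.14 -0.313
vertex 3.397 1.416 -0.289
endloop
endfacet
facet normal 0.843 -0.426 0.330
outer loop
vertex 3.79 1.845 -0.739
vertex 3.397 1.416 -0.289
vertex 3.55 1.189 -0.972
endloop
endfacet
facet normal 0.914 -0.211 -0.348
outer loop
vertex 3.79 1.845 -0.739
vertex 3.55 1.189 -0.972
vertex 3.515 1.773 -1.418
endloop
endfacet
facet normal 0.788 0.490 -0.371
outer loop
vertex 3.79 1.845 -0.739
vertex 3.515 1.773 -1.418
vertex 3.341 2.361 -1.011
endloop
endfacet
facet normal -0.030 0.954 0.299
outer loop
vertex 3.268 2.14 -0.313
vertex 3.341 2.361 -1.011
vertex 2.67 2.251 -0.728
endloop
endfacet
facet normal 0.024 0.037 0.999
outer loop
vertex 3.397 1.416 -0.289
vertex 3.268 2.14 -0.313
vertex 2.705 1.667 -0.282
endloop
endfacet
facet normal 0.297 -0.884 0.360
outer loop
vertex 3.55 1.189 -0.972
vertex 3.397 1.416 -0.289
vertex 2.879 1.079 -0.689
endloop
endfacet
facet normal 0.411 -0.538 -0.736
outer loop
vertex 3.515 1.773 -1.418
vertex 3.55 1.189 -0.972
vertex 2.952 1.3 -1.387
endloop
endfacet
facet normal 0.209 0.598 -0.774
outer loop
vertex 3.341 2.361 -1.011
vertex 3.515 1.773 -1.418
vertex 2.823 2.024 -1.411
endloop
endfacet

endsolid


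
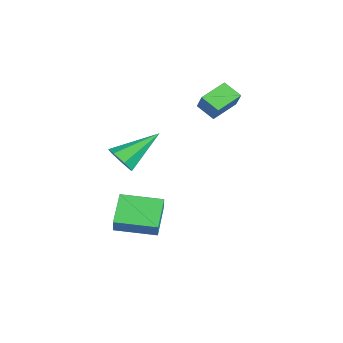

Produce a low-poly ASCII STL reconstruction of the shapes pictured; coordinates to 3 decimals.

solid 
facet normal -0.583 -0.030 -0.812
outer loop
vertex -3.119 2.842 3.333
vertex -3.781 4.083 3.762
vertex -2.409 3.404 2.802
endloop
endfacet
facet normal 0.450 -0.844 -0.292
outer loop
vertex -1.779 3.437 3.678
vertex -3.119 2.842 3.333
vertex -2.409 3.404 2.802
endloop
endfacet
facet normal -0.583 -0.031 -0.812
outer loop
vertex -2.409 3.404 2.802
vertex -3.781 4.083 3.762
vertex -3.071 4.645 3.23
endloop
endfacet
facet normal 0.676 0.535 -0.506
outer loop
vertex -3.071 4.645 3.23
vertex -1.779 3.437 3.678
vertex -2.409 3.404 2.802
endloop
endfacet
facet normal -0.676 -0.536 0.506
outer loop
vertex -3.119 2.842 3.333
vertex -3.151 4.116 4.638
vertex -3.781 4.083 3.762
endloop
endfacet
facet normal 0.450 -0.844 -0.291
outer loop
vertex -2.489 2.875 4.21
vertex -3.119 2.842 3.333
vertex -1.779 3.437 3.678
endloop
endfacet
facet normal -0.676 -0.535 0.506
outer loop
vertex -2.489 2.875 4.21
vertex -3.151 4.116 4.638
vertex -3.119 2.842 3.333
endloop
endfacet
facet normal -0.450 0.844 0.292
outer loop
vertex -3.781 4.083 3.762
vertex -3.151 4.116 4.638
vertex -3.071 4.645 3.23
endloop
endfacet
facet normal 0.676 0.536 -0.506
outer loop
vertex -2.441 4.678 4.107
vertex -1.779 3.437 3.678
vertex -3.071 4.645 3.23
endloop
endfacet
facet normal -0.450 0.844 0.292
outer loop
vertex -3.071 4.645 3.23
vertex -3.151 4.116 4.638
vertex -2.441 4.678 4.107
endloop
endfacet
facet normal 0.584 0.031 0.811
outer loop
vertex -2.441 4.678 4.107
vertex -2.489 2.875 4.21
vertex -1.779 3.437 3.678
endloop
endfacet
facet normal 0.583 0.031 0.812
outer loop
vertex -3.151 4.116 4.638
vertex -2.489 2.875 4.21
vertex -2.441 4.678 4.107
endloop
endfacet
facet normal 0.181 -0.822 -0.539
outer loop
vertex 2.297 -1.78 3.431
vertex 1.566 -1.764 3.161
vertex 2.202 -1.427 2.861
endloop
endfacet
facet normal 0.869 0.473 0.148
outer loop
vertex 2.297 -1.78 3.431
vertex 2.202 -1.427 2.861
vertex 1.174 0.004 4.319
endloop
endfacet
facet normal 0.182 -0.823 -0.538
outer loop
vertex 2.202 -1.427 2.861
vertex 1.566 -1.764 3.161
vertex 1.628 -1.329 2.517
endloop
endfacet
facet normal 0.415 0.778 -0.471
outer loop
vertex 2.202 -1.427 2.861
vertex 1.628 -1.329 2.517
vertex 1.174 0.004 4.319
endloop
endfacet
facet normal 0.182 -0.823 -0.538
outer loop
vertex 1.628 -1.329 2.517
vertex 1.566 -1.764 3.161
vertex 1.007 -1.558 2.657
endloop
endfacet
facet normal -0.392 0.690 -0.609
outer loop
vertex 1.628 -1.329 2.517
vertex 1.007 -1.558 2.657
vertex 1.174 0.004 4.319
endloop
endfacet
facet normal 0.182 -0.823 -0.539
outer loop
vertex 1.007 -1.558 2.657
vertex 1.566 -1.764 3.161
vertex 0.806 -1.943 3.177
endloop
endfacet
facet normal -0.948 0.275 -0.163
outer loop
vertex 1.007 -1.558 2.657
vertex 0.806 -1.943 3.177
vertex 1.174 0.004 4.319
endloop
endfacet
facet normal 0.182 -0.823 -0.538
outer loop
vertex 0.806 -1.943 3.177
vertex 1.566 -1.764 3.161
vertex 1.178 -2.193 3.685
endloop
endfacet
facet normal -0.832 -0.155 0.533
outer loop
vertex 0.806 -1.943 3.177
vertex 1.178 -2.193 3.685
vertex 1.174 0.004 4.319
endloop
endfacet
facet normal 0.182 -0.823 -0.538
outer loop
vertex 1.178 -2.193 3.685
vertex 1.566 -1.764 3.161
vertex 1.841 -2.12 3.798
endloop
endfacet
facet normal -0.132 -0.275 0.952
outer loop
vertex 1.178 -2.193 3.685
vertex 1.841 -2.12 3.798
vertex 1.174 0.004 4.319
endloop
endfacet
facet normal 0.181 -0.823 -0.538
outer loop
vertex 1.841 -2.12 3.798
vertex 1.566 -1.764 3.161
vertex 2.297 -1.78 3.431
endloop
endfacet
facet normal 0.625 0.005 0.781
outer loop
vertex 1.841 -2.12 3.798
vertex 2.297 -1.78 3.431
vertex 1.174 0.004 4.319
endloop
endfacet
facet normal -0.784 0.362 0.505
outer loop
vertex -1.419 -1.132 -0.781
vertex -0.699 0.692 -0.97
vertex -1.896 -1.027 -1.596
endloop
endfacet
facet normal -0.366 -0.926 0.095
outer loop
vertex -0.541 -1.652 -2.47
vertex -1.419 -1.132 -0.781
vertex -1.896 -1.027 -1.596
endloop
endfacet
facet normal -0.783 0.361 0.506
outer loop
vertex -1.896 -1.027 -1.596
vertex -0.699 0.692 -0.97
vertex -1.177 0.797 -1.784
endloop
endfacet
facet normal -0.503 0.110 -0.858
outer loop
vertex -1.177 0.797 -1.784
vertex -0.541 -1.652 -2.47
vertex -1.896 -1.027 -1.596
endloop
endfacet
facet normal 0.503 -0.110 0.858
outer loop
vertex -1.419 -1.132 -0.781
vertex 0.656 0.067 -1.844
vertex -0.699 0.692 -0.97
endloop
endfacet
facet normal -0.365 -0.926 0.095
outer loop
vertex -0.063 -1.757 -1.656
vertex -1.419 -1.132 -0.781
vertex -0.541 -1.652 -2.47
endloop
endfacet
facet normal 0.503 -0.110 0.857
outer loop
vertex -0.063 -1.757 -1.656
vertex 0.656 0.067 -1.844
vertex -1.419 -1.132 -0.781
endloop
endfacet
facet normal 0.366 0.926 -0.095
outer loop
vertex -0.699 0.692 -0.97
vertex 0.656 0.067 -1.844
vertex -1.177 0.797 -1.784
endloop
endfacet
facet normal -0.503 0.110 -0.857
outer loop
vertex 0.179 0.172 -2.659
vertex -0.541 -1.652 -2.47
vertex -1.177 0.797 -1.784
endloop
endfacet
facet normal 0.366 0.926 -0.095
outer loop
vertex -1.177 0.797 -1.784
vertex 0.656 0.067 -1.844
vertex 0.179 0.172 -2.659
endloop
endfacet
facet normal 0.783 -0.362 -0.506
outer loop
vertex 0.179 0.172 -2.659
vertex -0.063 -1.757 -1.656
vertex -0.541 -1.652 -2.47
endloop
endfacet
facet normal 0.784 -0.361 -0.505
outer loop
vertex 0.656 0.067 -1.844
vertex -0.063 -1.757 -1.656
vertex 0.179 0.172 -2.659
endloop
endfacet

endsolid


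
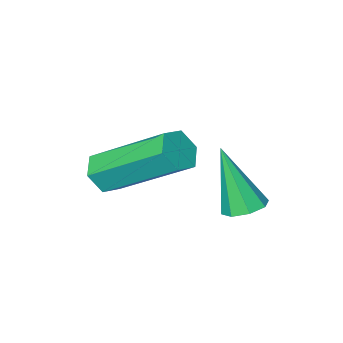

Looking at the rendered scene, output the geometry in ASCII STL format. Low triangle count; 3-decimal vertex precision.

solid 
facet normal -0.142 0.359 -0.922
outer loop
vertex -2.254 1.196 -3.717
vertex -2.705 0.979 -3.732
vertex -2.532 1.425 -3.585
endloop
endfacet
facet normal 0.687 0.591 0.423
outer loop
vertex -2.254 1.196 -3.717
vertex -2.532 1.425 -3.585
vertex -2.475 0.401 -2.248
endloop
endfacet
facet normal -0.141 0.359 -0.923
outer loop
vertex -2.532 1.425 -3.585
vertex -2.705 0.979 -3.732
vertex -2.91 1.392 -3.54
endloop
endfacet
facet normal 0.003 0.794 0.608
outer loop
vertex -2.532 1.425 -3.585
vertex -2.91 1.392 -3.54
vertex -2.475 0.401 -2.248
endloop
endfacet
facet normal -0.141 0.359 -0.923
outer loop
vertex -2.91 1.392 -3.54
vertex -2.705 0.979 -3.732
vertex -3.168 1.118 -3.607
endloop
endfacet
facet normal -0.657 0.475 0.586
outer loop
vertex -2.91 1.392 -3.54
vertex -3.168 1.118 -3.607
vertex -2.475 0.401 -2.248
endloop
endfacet
facet normal -0.142 0.358 -0.923
outer loop
vertex -3.168 1.118 -3.607
vertex -2.705 0.979 -3.732
vertex -3.155 0.762 -3.747
endloop
endfacet
facet normal -0.911 -0.179 0.370
outer loop
vertex -3.168 1.118 -3.607
vertex -3.155 0.762 -3.747
vertex -2.475 0.401 -2.248
endloop
endfacet
facet normal -0.143 0.360 -0.922
outer loop
vertex -3.155 0.762 -3.747
vertex -2.705 0.979 -3.732
vertex -2.878 0.534 -3.879
endloop
endfacet
facet normal -0.608 -0.789 0.086
outer loop
vertex -3.155 0.762 -3.747
vertex -2.878 0.534 -3.879
vertex -2.475 0.401 -2.248
endloop
endfacet
facet normal -0.142 0.360 -0.922
outer loop
vertex -2.878 0.534 -3.879
vertex -2.705 0.979 -3.732
vertex -2.499 0.566 -3.925
endloop
endfacet
facet normal 0.072 -0.993 -0.099
outer loop
vertex -2.878 0.534 -3.879
vertex -2.499 0.566 -3.925
vertex -2.475 0.401 -2.248
endloop
endfacet
facet normal -0.144 0.359 -0.922
outer loop
vertex -2.499 0.566 -3.925
vertex -2.705 0.979 -3.732
vertex -2.241 0.841 -3.858
endloop
endfacet
facet normal 0.736 -0.672 -0.077
outer loop
vertex -2.499 0.566 -3.925
vertex -2.241 0.841 -3.858
vertex -2.475 0.401 -2.248
endloop
endfacet
facet normal -0.143 0.361 -0.922
outer loop
vertex -2.241 0.841 -3.858
vertex -2.705 0.979 -3.732
vertex -2.254 1.196 -3.717
endloop
endfacet
facet normal 0.990 -0.019 0.139
outer loop
vertex -2.241 0.841 -3.858
vertex -2.254 1.196 -3.717
vertex -2.475 0.401 -2.248
endloop
endfacet
facet normal 0.431 -0.693 -0.578
outer loop
vertex -0.145 -0.689 -2.346
vertex -0.362 -0.474 -2.766
vertex 0.106 -0.316 -2.606
endloop
endfacet
facet normal 0.762 -0.063 0.645
outer loop
vertex -0.145 -0.689 -2.346
vertex 0.106 -0.316 -2.606
vertex -1.02 0.718 -1.173
endloop
endfacet
facet normal 0.762 -0.062 0.644
outer loop
vertex -1.02 0.718 -1.173
vertex 0.106 -0.316 -2.606
vertex -0.769 1.092 -1.434
endloop
endfacet
facet normal -0.431 0.693 0.578
outer loop
vertex -1.02 0.718 -1.173
vertex -0.769 1.092 -1.434
vertex -1.238 0.934 -1.594
endloop
endfacet
facet normal 0.431 -0.693 -0.578
outer loop
vertex 0.106 -0.316 -2.606
vertex -0.362 -0.474 -2.766
vertex -0.111 -0.1 -3.027
endloop
endfacet
facet normal 0.800 0.589 -0.110
outer loop
vertex 0.106 -0.316 -2.606
vertex -0.111 -0.1 -3.027
vertex -0.769 1.092 -1.434
endloop
endfacet
facet normal 0.800 0.590 -0.111
outer loop
vertex -0.769 1.092 -1.434
vertex -0.111 -0.1 -3.027
vertex -0.986 1.307 -1.854
endloop
endfacet
facet normal -0.431 0.694 0.578
outer loop
vertex -0.769 1.092 -1.434
vertex -0.986 1.307 -1.854
vertex -1.238 0.934 -1.594
endloop
endfacet
facet normal 0.431 -0.693 -0.578
outer loop
vertex -0.111 -0.1 -3.027
vertex -0.362 -0.474 -2.766
vertex -0.58 -0.258 -3.187
endloop
endfacet
facet normal 0.038 0.654 -0.756
outer loop
vertex -0.111 -0.1 -3.027
vertex -0.58 -0.258 -3.187
vertex -0.986 1.307 -1.854
endloop
endfacet
facet normal 0.038 0.654 -0.756
outer loop
vertex -0.986 1.307 -1.854
vertex -0.58 -0.258 -3.187
vertex -1.455 1.149 -2.014
endloop
endfacet
facet normal -0.431 0.694 0.578
outer loop
vertex -0.986 1.307 -1.854
vertex -1.455 1.149 -2.014
vertex -1.238 0.934 -1.594
endloop
endfacet
facet normal 0.431 -0.693 -0.578
outer loop
vertex -0.58 -0.258 -3.187
vertex -0.362 -0.474 -2.766
vertex -0.831 -0.632 -2.926
endloop
endfacet
facet normal -0.763 0.062 -0.644
outer loop
vertex -0.58 -0.258 -3.187
vertex -0.831 -0.632 -2.926
vertex -1.455 1.149 -2.014
endloop
endfacet
facet normal -0.762 0.063 -0.645
outer loop
vertex -1.455 1.149 -2.014
vertex -0.831 -0.632 -2.926
vertex -1.706 0.776 -1.754
endloop
endfacet
facet normal -0.431 0.693 0.578
outer loop
vertex -1.455 1.149 -2.014
vertex -1.706 0.776 -1.754
vertex -1.238 0.934 -1.594
endloop
endfacet
facet normal 0.431 -0.694 -0.578
outer loop
vertex -0.831 -0.632 -2.926
vertex -0.362 -0.474 -2.766
vertex -0.614 -0.847 -2.506
endloop
endfacet
facet normal -0.800 -0.590 0.111
outer loop
vertex -0.831 -0.632 -2.926
vertex -0.614 -0.847 -2.506
vertex -1.706 0.776 -1.754
endloop
endfacet
facet normal -0.800 -0.589 0.110
outer loop
vertex -1.706 0.776 -1.754
vertex -0.614 -0.847 -2.506
vertex -1.489 0.56 -1.333
endloop
endfacet
facet normal -0.431 0.693 0.578
outer loop
vertex -1.706 0.776 -1.754
vertex -1.489 0.56 -1.333
vertex -1.238 0.934 -1.594
endloop
endfacet
facet normal 0.431 -0.694 -0.578
outer loop
vertex -0.614 -0.847 -2.506
vertex -0.362 -0.474 -2.766
vertex -0.145 -0.689 -2.346
endloop
endfacet
facet normal -0.038 -0.654 0.756
outer loop
vertex -0.614 -0.847 -2.506
vertex -0.145 -0.689 -2.346
vertex -1.489 0.56 -1.333
endloop
endfacet
facet normal -0.038 -0.654 0.756
outer loop
vertex -1.489 0.56 -1.333
vertex -0.145 -0.689 -2.346
vertex -1.02 0.718 -1.173
endloop
endfacet
facet normal -0.431 0.693 0.578
outer loop
vertex -1.489 0.56 -1.333
vertex -1.02 0.718 -1.173
vertex -1.238 0.934 -1.594
endloop
endfacet

endsolid


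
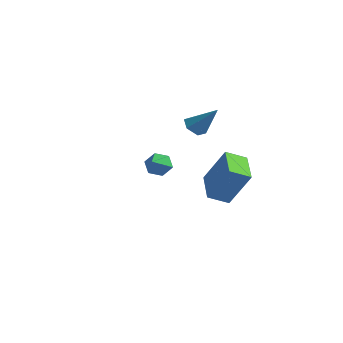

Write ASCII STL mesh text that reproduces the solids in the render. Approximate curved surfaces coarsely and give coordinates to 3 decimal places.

solid 
facet normal -0.540 0.656 -0.527
outer loop
vertex 1.545 -2.179 1.169
vertex 1.046 -2.518 1.259
vertex 1.191 -2.079 1.656
endloop
endfacet
facet normal 0.725 0.551 0.414
outer loop
vertex 1.545 -2.179 1.169
vertex 1.191 -2.079 1.656
vertex 2.154 -3.862 2.341
endloop
endfacet
facet normal -0.541 0.655 -0.527
outer loop
vertex 1.191 -2.079 1.656
vertex 1.046 -2.518 1.259
vertex 0.693 -2.418 1.746
endloop
endfacet
facet normal -0.056 0.332 0.942
outer loop
vertex 1.191 -2.079 1.656
vertex 0.693 -2.418 1.746
vertex 2.154 -3.862 2.341
endloop
endfacet
facet normal -0.541 0.655 -0.527
outer loop
vertex 0.693 -2.418 1.746
vertex 1.046 -2.518 1.259
vertex 0.547 -2.858 1.349
endloop
endfacet
facet normal -0.646 -0.382 0.661
outer loop
vertex 0.693 -2.418 1.746
vertex 0.547 -2.858 1.349
vertex 2.154 -3.862 2.341
endloop
endfacet
facet normal -0.541 0.655 -0.527
outer loop
vertex 0.547 -2.858 1.349
vertex 1.046 -2.518 1.259
vertex 0.9 -2.958 0.862
endloop
endfacet
facet normal -0.456 -0.877 -0.150
outer loop
vertex 0.547 -2.858 1.349
vertex 0.9 -2.958 0.862
vertex 2.154 -3.862 2.341
endloop
endfacet
facet normal -0.540 0.655 -0.528
outer loop
vertex 0.9 -2.958 0.862
vertex 1.046 -2.518 1.259
vertex 1.399 -2.619 0.772
endloop
endfacet
facet normal 0.325 -0.659 -0.678
outer loop
vertex 0.9 -2.958 0.862
vertex 1.399 -2.619 0.772
vertex 2.154 -3.862 2.341
endloop
endfacet
facet normal -0.540 0.655 -0.528
outer loop
vertex 1.399 -2.619 0.772
vertex 1.046 -2.518 1.259
vertex 1.545 -2.179 1.169
endloop
endfacet
facet normal 0.916 0.055 -0.397
outer loop
vertex 1.399 -2.619 0.772
vertex 1.545 -2.179 1.169
vertex 2.154 -3.862 2.341
endloop
endfacet
facet normal -0.593 -0.281 -0.755
outer loop
vertex -1.919 2.412 0.168
vertex -2.416 2.7 0.451
vertex -2.048 3.026 0.041
endloop
endfacet
facet normal 0.929 0.123 -0.350
outer loop
vertex -1.919 2.412 0.168
vertex -2.048 3.026 0.041
vertex -1.444 3.16 1.689
endloop
endfacet
facet normal -0.593 -0.281 -0.755
outer loop
vertex -2.048 3.026 0.041
vertex -2.416 2.7 0.451
vertex -2.545 3.314 0.324
endloop
endfacet
facet normal 0.394 0.893 -0.217
outer loop
vertex -2.048 3.026 0.041
vertex -2.545 3.314 0.324
vertex -1.444 3.16 1.689
endloop
endfacet
facet normal -0.593 -0.281 -0.755
outer loop
vertex -2.545 3.314 0.324
vertex -2.416 2.7 0.451
vertex -2.913 2.988 0.734
endloop
endfacet
facet normal -0.345 0.861 0.375
outer loop
vertex -2.545 3.314 0.324
vertex -2.913 2.988 0.734
vertex -1.444 3.16 1.689
endloop
endfacet
facet normal -0.593 -0.281 -0.755
outer loop
vertex -2.913 2.988 0.734
vertex -2.416 2.7 0.451
vertex -2.784 2.374 0.861
endloop
endfacet
facet normal -0.549 0.057 0.834
outer loop
vertex -2.913 2.988 0.734
vertex -2.784 2.374 0.861
vertex -1.444 3.16 1.689
endloop
endfacet
facet normal -0.593 -0.281 -0.755
outer loop
vertex -2.784 2.374 0.861
vertex -2.416 2.7 0.451
vertex -2.287 2.086 0.578
endloop
endfacet
facet normal -0.014 -0.713 0.701
outer loop
vertex -2.784 2.374 0.861
vertex -2.287 2.086 0.578
vertex -1.444 3.16 1.689
endloop
endfacet
facet normal -0.593 -0.281 -0.755
outer loop
vertex -2.287 2.086 0.578
vertex -2.416 2.7 0.451
vertex -1.919 2.412 0.168
endloop
endfacet
facet normal 0.724 -0.681 0.109
outer loop
vertex -2.287 2.086 0.578
vertex -1.919 2.412 0.168
vertex -1.444 3.16 1.689
endloop
endfacet
facet normal -0.779 0.587 0.220
outer loop
vertex -0.216 2.481 -0.248
vertex 0.287 3.325 -0.719
vertex -1.085 1.998 -2.041
endloop
endfacet
facet normal -0.462 -0.774 0.432
outer loop
vertex 0.193 1.035 -2.401
vertex -0.216 2.481 -0.248
vertex -1.085 1.998 -2.041
endloop
endfacet
facet normal -0.779 0.587 0.219
outer loop
vertex -1.085 1.998 -2.041
vertex 0.287 3.325 -0.719
vertex -0.581 2.842 -2.512
endloop
endfacet
facet normal -0.424 -0.235 -0.875
outer loop
vertex -0.581 2.842 -2.512
vertex 0.193 1.035 -2.401
vertex -1.085 1.998 -2.041
endloop
endfacet
facet normal 0.424 0.235 0.875
outer loop
vertex -0.216 2.481 -0.248
vertex 1.565 2.362 -1.079
vertex 0.287 3.325 -0.719
endloop
endfacet
facet normal -0.462 -0.774 0.432
outer loop
vertex 1.061 1.518 -0.608
vertex -0.216 2.481 -0.248
vertex 0.193 1.035 -2.401
endloop
endfacet
facet normal 0.424 0.235 0.875
outer loop
vertex 1.061 1.518 -0.608
vertex 1.565 2.362 -1.079
vertex -0.216 2.481 -0.248
endloop
endfacet
facet normal 0.462 0.775 -0.432
outer loop
vertex 0.287 3.325 -0.719
vertex 1.565 2.362 -1.079
vertex -0.581 2.842 -2.512
endloop
endfacet
facet normal -0.424 -0.235 -0.875
outer loop
vertex 0.696 1.879 -2.872
vertex 0.193 1.035 -2.401
vertex -0.581 2.842 -2.512
endloop
endfacet
facet normal 0.462 0.774 -0.432
outer loop
vertex -0.581 2.842 -2.512
vertex 1.565 2.362 -1.079
vertex 0.696 1.879 -2.872
endloop
endfacet
facet normal 0.779 -0.587 -0.219
outer loop
vertex 0.696 1.879 -2.872
vertex 1.061 1.518 -0.608
vertex 0.193 1.035 -2.401
endloop
endfacet
facet normal 0.779 -0.588 -0.219
outer loop
vertex 1.565 2.362 -1.079
vertex 1.061 1.518 -0.608
vertex 0.696 1.879 -2.872
endloop
endfacet

endsolid


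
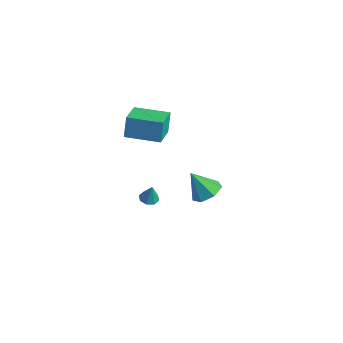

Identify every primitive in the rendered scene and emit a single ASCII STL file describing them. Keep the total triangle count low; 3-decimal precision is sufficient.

solid 
facet normal -0.490 0.809 -0.324
outer loop
vertex -4.565 -0.623 1.203
vertex -2.761 0.45 1.152
vertex -4.361 -1.029 -0.121
endloop
endfacet
facet normal -0.859 -0.511 0.024
outer loop
vertex -3.439 -2.55 0.488
vertex -4.565 -0.623 1.203
vertex -4.361 -1.029 -0.121
endloop
endfacet
facet normal -0.490 0.809 -0.324
outer loop
vertex -4.361 -1.029 -0.121
vertex -2.761 0.45 1.152
vertex -2.557 0.044 -0.172
endloop
endfacet
facet normal 0.146 -0.290 -0.946
outer loop
vertex -2.557 0.044 -0.172
vertex -3.439 -2.55 0.488
vertex -4.361 -1.029 -0.121
endloop
endfacet
facet normal -0.146 0.290 0.946
outer loop
vertex -4.565 -0.623 1.203
vertex -1.839 -1.071 1.761
vertex -2.761 0.45 1.152
endloop
endfacet
facet normal -0.859 -0.511 0.024
outer loop
vertex -3.643 -2.144 1.812
vertex -4.565 -0.623 1.203
vertex -3.439 -2.55 0.488
endloop
endfacet
facet normal -0.146 0.290 0.946
outer loop
vertex -3.643 -2.144 1.812
vertex -1.839 -1.071 1.761
vertex -4.565 -0.623 1.203
endloop
endfacet
facet normal 0.859 0.511 -0.024
outer loop
vertex -2.761 0.45 1.152
vertex -1.839 -1.071 1.761
vertex -2.557 0.044 -0.172
endloop
endfacet
facet normal 0.146 -0.290 -0.946
outer loop
vertex -1.635 -1.477 0.437
vertex -3.439 -2.55 0.488
vertex -2.557 0.044 -0.172
endloop
endfacet
facet normal 0.859 0.511 -0.024
outer loop
vertex -2.557 0.044 -0.172
vertex -1.839 -1.071 1.761
vertex -1.635 -1.477 0.437
endloop
endfacet
facet normal 0.490 -0.809 0.324
outer loop
vertex -1.635 -1.477 0.437
vertex -3.643 -2.144 1.812
vertex -3.439 -2.55 0.488
endloop
endfacet
facet normal 0.490 -0.809 0.324
outer loop
vertex -1.839 -1.071 1.761
vertex -3.643 -2.144 1.812
vertex -1.635 -1.477 0.437
endloop
endfacet
facet normal 0.493 0.256 -0.832
outer loop
vertex 4.598 -3.853 1.395
vertex 3.804 -3.55 1.018
vertex 4.421 -3.078 1.529
endloop
endfacet
facet normal 0.526 -0.027 0.850
outer loop
vertex 4.598 -3.853 1.395
vertex 4.421 -3.078 1.529
vertex 2.996 -3.97 2.382
endloop
endfacet
facet normal 0.493 0.256 -0.832
outer loop
vertex 4.421 -3.078 1.529
vertex 3.804 -3.55 1.018
vertex 3.779 -2.657 1.278
endloop
endfacet
facet normal 0.091 0.609 0.788
outer loop
vertex 4.421 -3.078 1.529
vertex 3.779 -2.657 1.278
vertex 2.996 -3.97 2.382
endloop
endfacet
facet normal 0.492 0.256 -0.832
outer loop
vertex 3.779 -2.657 1.278
vertex 3.804 -3.55 1.018
vertex 3.156 -2.909 0.832
endloop
endfacet
facet normal -0.581 0.698 0.418
outer loop
vertex 3.779 -2.657 1.278
vertex 3.156 -2.909 0.832
vertex 2.996 -3.97 2.382
endloop
endfacet
facet normal 0.492 0.256 -0.832
outer loop
vertex 3.156 -2.909 0.832
vertex 3.804 -3.55 1.018
vertex 3.02 -3.644 0.525
endloop
endfacet
facet normal -0.984 0.175 0.018
outer loop
vertex 3.156 -2.909 0.832
vertex 3.02 -3.644 0.525
vertex 2.996 -3.97 2.382
endloop
endfacet
facet normal 0.492 0.256 -0.832
outer loop
vertex 3.02 -3.644 0.525
vertex 3.804 -3.55 1.018
vertex 3.475 -4.307 0.59
endloop
endfacet
facet normal -0.814 -0.570 -0.111
outer loop
vertex 3.02 -3.644 0.525
vertex 3.475 -4.307 0.59
vertex 2.996 -3.97 2.382
endloop
endfacet
facet normal 0.493 0.256 -0.832
outer loop
vertex 3.475 -4.307 0.59
vertex 3.804 -3.55 1.018
vertex 4.177 -4.401 0.977
endloop
endfacet
facet normal -0.201 -0.971 0.129
outer loop
vertex 3.475 -4.307 0.59
vertex 4.177 -4.401 0.977
vertex 2.996 -3.97 2.382
endloop
endfacet
facet normal 0.493 0.256 -0.832
outer loop
vertex 4.177 -4.401 0.977
vertex 3.804 -3.55 1.018
vertex 4.598 -3.853 1.395
endloop
endfacet
facet normal 0.397 -0.730 0.557
outer loop
vertex 4.177 -4.401 0.977
vertex 4.598 -3.853 1.395
vertex 2.996 -3.97 2.382
endloop
endfacet
facet normal -0.200 -0.039 -0.979
outer loop
vertex -0.39 -3.275 -3.105
vertex -0.942 -3.132 -2.998
vertex -0.456 -2.836 -3.109
endloop
endfacet
facet normal 0.960 0.146 0.239
outer loop
vertex -0.39 -3.275 -3.105
vertex -0.456 -2.836 -3.109
vertex -0.718 -3.088 -1.902
endloop
endfacet
facet normal -0.200 -0.039 -0.979
outer loop
vertex -0.456 -2.836 -3.109
vertex -0.942 -3.132 -2.998
vertex -0.806 -2.57 -3.048
endloop
endfacet
facet normal 0.611 0.738 0.287
outer loop
vertex -0.456 -2.836 -3.109
vertex -0.806 -2.57 -3.048
vertex -0.718 -3.088 -1.902
endloop
endfacet
facet normal -0.199 -0.039 -0.979
outer loop
vertex -0.806 -2.57 -3.048
vertex -0.942 -3.132 -2.998
vertex -1.236 -2.634 -2.958
endloop
endfacet
facet normal -0.049 0.909 0.414
outer loop
vertex -0.806 -2.57 -3.048
vertex -1.236 -2.634 -2.958
vertex -0.718 -3.088 -1.902
endloop
endfacet
facet normal -0.198 -0.038 -0.979
outer loop
vertex -1.236 -2.634 -2.958
vertex -0.942 -3.132 -2.998
vertex -1.494 -2.989 -2.892
endloop
endfacet
facet normal -0.626 0.557 0.546
outer loop
vertex -1.236 -2.634 -2.958
vertex -1.494 -2.989 -2.892
vertex -0.718 -3.088 -1.902
endloop
endfacet
facet normal -0.199 -0.041 -0.979
outer loop
vertex -1.494 -2.989 -2.892
vertex -0.942 -3.132 -2.998
vertex -1.428 -3.428 -2.887
endloop
endfacet
facet normal -0.788 -0.111 0.606
outer loop
vertex -1.494 -2.989 -2.892
vertex -1.428 -3.428 -2.887
vertex -0.718 -3.088 -1.902
endloop
endfacet
facet normal -0.200 -0.039 -0.979
outer loop
vertex -1.428 -3.428 -2.887
vertex -0.942 -3.132 -2.998
vertex -1.077 -3.694 -2.948
endloop
endfacet
facet normal -0.437 -0.705 0.558
outer loop
vertex -1.428 -3.428 -2.887
vertex -1.077 -3.694 -2.948
vertex -0.718 -3.088 -1.902
endloop
endfacet
facet normal -0.199 -0.039 -0.979
outer loop
vertex -1.077 -3.694 -2.948
vertex -0.942 -3.132 -2.998
vertex -0.647 -3.63 -3.038
endloop
endfacet
facet normal 0.220 -0.875 0.431
outer loop
vertex -1.077 -3.694 -2.948
vertex -0.647 -3.63 -3.038
vertex -0.718 -3.088 -1.902
endloop
endfacet
facet normal -0.200 -0.040 -0.979
outer loop
vertex -0.647 -3.63 -3.038
vertex -0.942 -3.132 -2.998
vertex -0.39 -3.275 -3.105
endloop
endfacet
facet normal 0.799 -0.522 0.299
outer loop
vertex -0.647 -3.63 -3.038
vertex -0.39 -3.275 -3.105
vertex -0.718 -3.088 -1.902
endloop
endfacet

endsolid


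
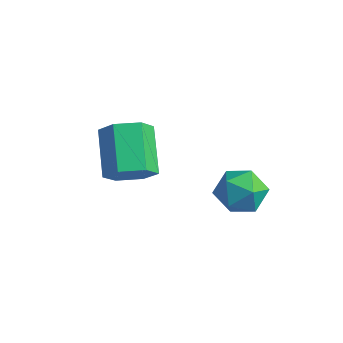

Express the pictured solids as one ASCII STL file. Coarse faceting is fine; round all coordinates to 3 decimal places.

solid 
facet normal 0.199 0.885 0.421
outer loop
vertex 2.654 4.016 0.614
vertex 2.995 3.551 1.43
vertex 3.62 3.767 0.681
endloop
endfacet
facet normal 0.258 0.922 -0.288
outer loop
vertex 2.654 4.016 0.614
vertex 3.62 3.767 0.681
vertex 3.128 3.636 -0.179
endloop
endfacet
facet normal -0.370 0.732 -0.572
outer loop
vertex 2.654 4.016 0.614
vertex 3.128 3.636 -0.179
vertex 2.2 3.337 0.039
endloop
endfacet
facet normal -0.816 0.577 -0.037
outer loop
vertex 2.654 4.016 0.614
vertex 2.2 3.337 0.039
vertex 2.118 3.285 1.033
endloop
endfacet
facet normal -0.465 0.672 0.577
outer loop
vertex 2.654 4.016 0.614
vertex 2.118 3.285 1.033
vertex 2.995 3.551 1.43
endloop
endfacet
facet normal 0.746 0.445 -0.495
outer loop
vertex 3.128 3.636 -0.179
vertex 3.62 3.767 0.681
vertex 3.762 2.935 0.147
endloop
endfacet
facet normal 0.651 0.385 0.654
outer loop
vertex 3.62 3.767 0.681
vertex 2.995 3.551 1.43
vertex 3.68 2.883 1.141
endloop
endfacet
facet normal -0.422 0.040 0.906
outer loop
vertex 2.995 3.551 1.43
vertex 2.118 3.285 1.033
vertex 2.752 2.584 1.359
endloop
endfacet
facet normal -0.990 -0.113 -0.088
outer loop
vertex 2.118 3.285 1.033
vertex 2.2 3.337 0.039
vertex 2.26 2.453 0.499
endloop
endfacet
facet normal -0.268 0.137 -0.953
outer loop
vertex 2.2 3.337 0.039
vertex 3.128 3.636 -0.179
vertex 2.885 2.669 -0.25
endloop
endfacet
facet normal 0.816 -0.577 0.037
outer loop
vertex 3.226 2.204 0.566
vertex 3.762 2.935 0.147
vertex 3.68 2.883 1.141
endloop
endfacet
facet normal 0.370 -0.732 0.572
outer loop
vertex 3.226 2.204 0.566
vertex 3.68 2.883 1.141
vertex 2.752 2.584 1.359
endloop
endfacet
facet normal -0.258 -0.922 0.288
outer loop
vertex 3.226 2.204 0.566
vertex 2.752 2.584 1.359
vertex 2.26 2.453 0.499
endloop
endfacet
facet normal -0.199 -0.885 -0.421
outer loop
vertex 3.226 2.204 0.566
vertex 2.26 2.453 0.499
vertex 2.885 2.669 -0.25
endloop
endfacet
facet normal 0.465 -0.672 -0.577
outer loop
vertex 3.226 2.204 0.566
vertex 2.885 2.669 -0.25
vertex 3.762 2.935 0.147
endloop
endfacet
facet normal 0.990 0.113 0.088
outer loop
vertex 3.68 2.883 1.141
vertex 3.762 2.935 0.147
vertex 3.62 3.767 0.681
endloop
endfacet
facet normal 0.268 -0.137 0.953
outer loop
vertex 2.752 2.584 1.359
vertex 3.68 2.883 1.141
vertex 2.995 3.551 1.43
endloop
endfacet
facet normal -0.746 -0.445 0.495
outer loop
vertex 2.26 2.453 0.499
vertex 2.752 2.584 1.359
vertex 2.118 3.285 1.033
endloop
endfacet
facet normal -0.651 -0.385 -0.654
outer loop
vertex 2.885 2.669 -0.25
vertex 2.26 2.453 0.499
vertex 2.2 3.337 0.039
endloop
endfacet
facet normal 0.422 -0.040 -0.906
outer loop
vertex 3.762 2.935 0.147
vertex 2.885 2.669 -0.25
vertex 3.128 3.636 -0.179
endloop
endfacet
facet normal 0.627 -0.515 -0.585
outer loop
vertex 0.665 1.557 1.105
vertex 0.071 0.828 1.11
vertex -0.003 1.491 0.447
endloop
endfacet
facet normal 0.319 0.855 -0.410
outer loop
vertex 0.665 1.557 1.105
vertex -0.003 1.491 0.447
vertex -0.557 2.56 2.246
endloop
endfacet
facet normal 0.319 0.855 -0.410
outer loop
vertex -0.557 2.56 2.246
vertex -0.003 1.491 0.447
vertex -1.226 2.494 1.588
endloop
endfacet
facet normal -0.627 0.514 0.585
outer loop
vertex -0.557 2.56 2.246
vertex -1.226 2.494 1.588
vertex -1.151 1.832 2.25
endloop
endfacet
facet normal 0.627 -0.515 -0.585
outer loop
vertex -0.003 1.491 0.447
vertex 0.071 0.828 1.11
vertex -0.597 0.762 0.452
endloop
endfacet
facet normal -0.456 0.366 -0.811
outer loop
vertex -0.003 1.491 0.447
vertex -0.597 0.762 0.452
vertex -1.226 2.494 1.588
endloop
endfacet
facet normal -0.456 0.367 -0.811
outer loop
vertex -1.226 2.494 1.588
vertex -0.597 0.762 0.452
vertex -1.819 1.766 1.592
endloop
endfacet
facet normal -0.627 0.514 0.585
outer loop
vertex -1.226 2.494 1.588
vertex -1.819 1.766 1.592
vertex -1.151 1.832 2.25
endloop
endfacet
facet normal 0.627 -0.515 -0.585
outer loop
vertex -0.597 0.762 0.452
vertex 0.071 0.828 1.11
vertex -0.523 0.1 1.114
endloop
endfacet
facet normal -0.775 -0.488 -0.401
outer loop
vertex -0.597 0.762 0.452
vertex -0.523 0.1 1.114
vertex -1.819 1.766 1.592
endloop
endfacet
facet normal -0.775 -0.488 -0.401
outer loop
vertex -1.819 1.766 1.592
vertex -0.523 0.1 1.114
vertex -1.745 1.103 2.255
endloop
endfacet
facet normal -0.627 0.515 0.585
outer loop
vertex -1.819 1.766 1.592
vertex -1.745 1.103 2.255
vertex -1.151 1.832 2.25
endloop
endfacet
facet normal 0.627 -0.514 -0.585
outer loop
vertex -0.523 0.1 1.114
vertex 0.071 0.828 1.11
vertex 0.146 0.166 1.772
endloop
endfacet
facet normal -0.319 -0.855 0.410
outer loop
vertex -0.523 0.1 1.114
vertex 0.146 0.166 1.772
vertex -1.745 1.103 2.255
endloop
endfacet
facet normal -0.319 -0.855 0.410
outer loop
vertex -1.745 1.103 2.255
vertex 0.146 0.166 1.772
vertex -1.077 1.169 2.913
endloop
endfacet
facet normal -0.627 0.515 0.585
outer loop
vertex -1.745 1.103 2.255
vertex -1.077 1.169 2.913
vertex -1.151 1.832 2.25
endloop
endfacet
facet normal 0.627 -0.514 -0.585
outer loop
vertex 0.146 0.166 1.772
vertex 0.071 0.828 1.11
vertex 0.739 0.894 1.768
endloop
endfacet
facet normal 0.456 -0.367 0.811
outer loop
vertex 0.146 0.166 1.772
vertex 0.739 0.894 1.768
vertex -1.077 1.169 2.913
endloop
endfacet
facet normal 0.456 -0.366 0.811
outer loop
vertex -1.077 1.169 2.913
vertex 0.739 0.894 1.768
vertex -0.483 1.898 2.908
endloop
endfacet
facet normal -0.627 0.515 0.585
outer loop
vertex -1.077 1.169 2.913
vertex -0.483 1.898 2.908
vertex -1.151 1.832 2.25
endloop
endfacet
facet normal 0.627 -0.515 -0.585
outer loop
vertex 0.739 0.894 1.768
vertex 0.071 0.828 1.11
vertex 0.665 1.557 1.105
endloop
endfacet
facet normal 0.775 0.488 0.401
outer loop
vertex 0.739 0.894 1.768
vertex 0.665 1.557 1.105
vertex -0.483 1.898 2.908
endloop
endfacet
facet normal 0.775 0.488 0.401
outer loop
vertex -0.483 1.898 2.908
vertex 0.665 1.557 1.105
vertex -0.557 2.56 2.246
endloop
endfacet
facet normal -0.627 0.515 0.585
outer loop
vertex -0.483 1.898 2.908
vertex -0.557 2.56 2.246
vertex -1.151 1.832 2.25
endloop
endfacet

endsolid


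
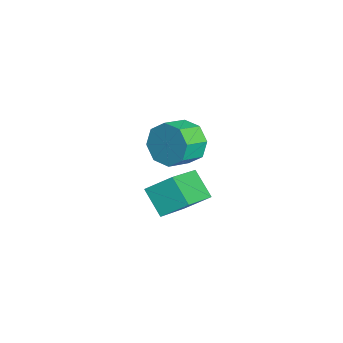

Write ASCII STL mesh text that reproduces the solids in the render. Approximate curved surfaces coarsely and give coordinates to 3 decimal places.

solid 
facet normal -0.591 0.722 -0.359
outer loop
vertex -2.27 -1.127 2.209
vertex -2.821 -1.139 3.091
vertex -1.984 -0.622 2.754
endloop
endfacet
facet normal 0.722 0.276 -0.635
outer loop
vertex -2.27 -1.127 2.209
vertex -1.984 -0.622 2.754
vertex -1.549 -2.008 2.646
endloop
endfacet
facet normal 0.722 0.276 -0.635
outer loop
vertex -1.549 -2.008 2.646
vertex -1.984 -0.622 2.754
vertex -1.263 -1.503 3.191
endloop
endfacet
facet normal 0.592 -0.722 0.358
outer loop
vertex -1.549 -2.008 2.646
vertex -1.263 -1.503 3.191
vertex -2.099 -2.021 3.529
endloop
endfacet
facet normal -0.591 0.722 -0.359
outer loop
vertex -1.984 -0.622 2.754
vertex -2.821 -1.139 3.091
vertex -2.188 -0.42 3.496
endloop
endfacet
facet normal 0.765 0.643 0.035
outer loop
vertex -1.984 -0.622 2.754
vertex -2.188 -0.42 3.496
vertex -1.263 -1.503 3.191
endloop
endfacet
facet normal 0.765 0.643 0.035
outer loop
vertex -1.263 -1.503 3.191
vertex -2.188 -0.42 3.496
vertex -1.466 -1.302 3.934
endloop
endfacet
facet normal 0.592 -0.722 0.357
outer loop
vertex -1.263 -1.503 3.191
vertex -1.466 -1.302 3.934
vertex -2.099 -2.021 3.529
endloop
endfacet
facet normal -0.592 0.722 -0.357
outer loop
vertex -2.188 -0.42 3.496
vertex -2.821 -1.139 3.091
vertex -2.762 -0.64 4.002
endloop
endfacet
facet normal 0.360 0.634 0.684
outer loop
vertex -2.188 -0.42 3.496
vertex -2.762 -0.64 4.002
vertex -1.466 -1.302 3.934
endloop
endfacet
facet normal 0.360 0.634 0.685
outer loop
vertex -1.466 -1.302 3.934
vertex -2.762 -0.64 4.002
vertex -2.041 -1.521 4.439
endloop
endfacet
facet normal 0.591 -0.722 0.359
outer loop
vertex -1.466 -1.302 3.934
vertex -2.041 -1.521 4.439
vertex -2.099 -2.021 3.529
endloop
endfacet
facet normal -0.591 0.723 -0.358
outer loop
vertex -2.762 -0.64 4.002
vertex -2.821 -1.139 3.091
vertex -3.371 -1.152 3.974
endloop
endfacet
facet normal -0.256 0.253 0.933
outer loop
vertex -2.762 -0.64 4.002
vertex -3.371 -1.152 3.974
vertex -2.041 -1.521 4.439
endloop
endfacet
facet normal -0.256 0.253 0.933
outer loop
vertex -2.041 -1.521 4.439
vertex -3.371 -1.152 3.974
vertex -2.65 -2.033 4.411
endloop
endfacet
facet normal 0.591 -0.722 0.359
outer loop
vertex -2.041 -1.521 4.439
vertex -2.65 -2.033 4.411
vertex -2.099 -2.021 3.529
endloop
endfacet
facet normal -0.592 0.722 -0.358
outer loop
vertex -3.371 -1.152 3.974
vertex -2.821 -1.139 3.091
vertex -3.657 -1.657 3.429
endloop
endfacet
facet normal -0.722 -0.276 0.635
outer loop
vertex -3.371 -1.152 3.974
vertex -3.657 -1.657 3.429
vertex -2.65 -2.033 4.411
endloop
endfacet
facet normal -0.722 -0.276 0.635
outer loop
vertex -2.65 -2.033 4.411
vertex -3.657 -1.657 3.429
vertex -2.936 -2.538 3.866
endloop
endfacet
facet normal 0.591 -0.722 0.359
outer loop
vertex -2.65 -2.033 4.411
vertex -2.936 -2.538 3.866
vertex -2.099 -2.021 3.529
endloop
endfacet
facet normal -0.592 0.722 -0.357
outer loop
vertex -3.657 -1.657 3.429
vertex -2.821 -1.139 3.091
vertex -3.454 -1.858 2.686
endloop
endfacet
facet normal -0.765 -0.643 -0.035
outer loop
vertex -3.657 -1.657 3.429
vertex -3.454 -1.858 2.686
vertex -2.936 -2.538 3.866
endloop
endfacet
facet normal -0.765 -0.643 -0.035
outer loop
vertex -2.936 -2.538 3.866
vertex -3.454 -1.858 2.686
vertex -2.732 -2.74 3.124
endloop
endfacet
facet normal 0.591 -0.722 0.359
outer loop
vertex -2.936 -2.538 3.866
vertex -2.732 -2.74 3.124
vertex -2.099 -2.021 3.529
endloop
endfacet
facet normal -0.591 0.722 -0.359
outer loop
vertex -3.454 -1.858 2.686
vertex -2.821 -1.139 3.091
vertex -2.879 -1.639 2.181
endloop
endfacet
facet normal -0.360 -0.634 -0.684
outer loop
vertex -3.454 -1.858 2.686
vertex -2.879 -1.639 2.181
vertex -2.732 -2.74 3.124
endloop
endfacet
facet normal -0.360 -0.634 -0.684
outer loop
vertex -2.732 -2.74 3.124
vertex -2.879 -1.639 2.181
vertex -2.158 -2.52 2.618
endloop
endfacet
facet normal 0.592 -0.722 0.357
outer loop
vertex -2.732 -2.74 3.124
vertex -2.158 -2.52 2.618
vertex -2.099 -2.021 3.529
endloop
endfacet
facet normal -0.591 0.722 -0.359
outer loop
vertex -2.879 -1.639 2.181
vertex -2.821 -1.139 3.091
vertex -2.27 -1.127 2.209
endloop
endfacet
facet normal 0.256 -0.253 -0.933
outer loop
vertex -2.879 -1.639 2.181
vertex -2.27 -1.127 2.209
vertex -2.158 -2.52 2.618
endloop
endfacet
facet normal 0.256 -0.253 -0.933
outer loop
vertex -2.158 -2.52 2.618
vertex -2.27 -1.127 2.209
vertex -1.549 -2.008 2.646
endloop
endfacet
facet normal 0.591 -0.723 0.358
outer loop
vertex -2.158 -2.52 2.618
vertex -1.549 -2.008 2.646
vertex -2.099 -2.021 3.529
endloop
endfacet
facet normal -0.734 0.520 -0.436
outer loop
vertex 0.092 -2.224 3.089
vertex 0.337 -1.219 3.876
vertex 0.979 -1.731 2.183
endloop
endfacet
facet normal -0.188 -0.774 -0.605
outer loop
vertex 2.463 -2.781 3.064
vertex 0.092 -2.224 3.089
vertex 0.979 -1.731 2.183
endloop
endfacet
facet normal -0.734 0.520 -0.436
outer loop
vertex 0.979 -1.731 2.183
vertex 0.337 -1.219 3.876
vertex 1.224 -0.725 2.971
endloop
endfacet
facet normal 0.652 0.363 -0.666
outer loop
vertex 1.224 -0.725 2.971
vertex 2.463 -2.781 3.064
vertex 0.979 -1.731 2.183
endloop
endfacet
facet normal -0.652 -0.363 0.666
outer loop
vertex 0.092 -2.224 3.089
vertex 1.821 -2.269 4.757
vertex 0.337 -1.219 3.876
endloop
endfacet
facet normal -0.188 -0.773 -0.606
outer loop
vertex 1.576 -3.275 3.969
vertex 0.092 -2.224 3.089
vertex 2.463 -2.781 3.064
endloop
endfacet
facet normal -0.652 -0.363 0.666
outer loop
vertex 1.576 -3.275 3.969
vertex 1.821 -2.269 4.757
vertex 0.092 -2.224 3.089
endloop
endfacet
facet normal 0.187 0.773 0.606
outer loop
vertex 0.337 -1.219 3.876
vertex 1.821 -2.269 4.757
vertex 1.224 -0.725 2.971
endloop
endfacet
facet normal 0.652 0.363 -0.666
outer loop
vertex 2.708 -1.776 3.851
vertex 2.463 -2.781 3.064
vertex 1.224 -0.725 2.971
endloop
endfacet
facet normal 0.189 0.773 0.605
outer loop
vertex 1.224 -0.725 2.971
vertex 1.821 -2.269 4.757
vertex 2.708 -1.776 3.851
endloop
endfacet
facet normal 0.734 -0.520 0.436
outer loop
vertex 2.708 -1.776 3.851
vertex 1.576 -3.275 3.969
vertex 2.463 -2.781 3.064
endloop
endfacet
facet normal 0.734 -0.520 0.436
outer loop
vertex 1.821 -2.269 4.757
vertex 1.576 -3.275 3.969
vertex 2.708 -1.776 3.851
endloop
endfacet

endsolid
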